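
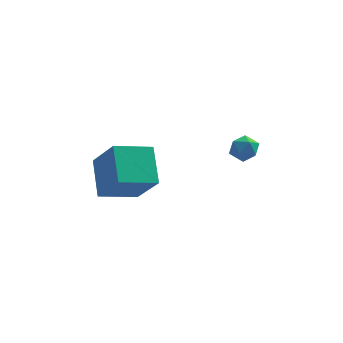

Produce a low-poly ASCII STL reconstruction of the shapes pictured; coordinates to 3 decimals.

solid 
facet normal -0.134 0.955 0.266
outer loop
vertex 1.339 4.023 2.675
vertex 0.66 3.88 2.847
vertex 1.174 3.815 3.339
endloop
endfacet
facet normal 0.542 0.754 0.371
outer loop
vertex 1.339 4.023 2.675
vertex 1.174 3.815 3.339
vertex 1.757 3.554 3.017
endloop
endfacet
facet normal 0.807 0.533 -0.255
outer loop
vertex 1.339 4.023 2.675
vertex 1.757 3.554 3.017
vertex 1.602 3.458 2.325
endloop
endfacet
facet normal 0.293 0.598 -0.746
outer loop
vertex 1.339 4.023 2.675
vertex 1.602 3.458 2.325
vertex 0.924 3.659 2.22
endloop
endfacet
facet normal -0.288 0.859 -0.424
outer loop
vertex 1.339 4.023 2.675
vertex 0.924 3.659 2.22
vertex 0.66 3.88 2.847
endloop
endfacet
facet normal 0.540 0.198 0.818
outer loop
vertex 1.757 3.554 3.017
vertex 1.174 3.815 3.339
vertex 1.336 3.121 3.4
endloop
endfacet
facet normal -0.554 0.522 0.648
outer loop
vertex 1.174 3.815 3.339
vertex 0.66 3.88 2.847
vertex 0.658 3.322 3.295
endloop
endfacet
facet normal -0.804 0.368 -0.468
outer loop
vertex 0.66 3.88 2.847
vertex 0.924 3.659 2.22
vertex 0.503 3.226 2.603
endloop
endfacet
facet normal 0.137 -0.055 -0.989
outer loop
vertex 0.924 3.659 2.22
vertex 1.602 3.458 2.325
vertex 1.086 2.965 2.281
endloop
endfacet
facet normal 0.968 -0.160 -0.195
outer loop
vertex 1.602 3.458 2.325
vertex 1.757 3.554 3.017
vertex 1.6 2.9 2.773
endloop
endfacet
facet normal -0.293 -0.598 0.746
outer loop
vertex 0.921 2.757 2.945
vertex 1.336 3.121 3.4
vertex 0.658 3.322 3.295
endloop
endfacet
facet normal -0.807 -0.533 0.255
outer loop
vertex 0.921 2.757 2.945
vertex 0.658 3.322 3.295
vertex 0.503 3.226 2.603
endloop
endfacet
facet normal -0.542 -0.754 -0.371
outer loop
vertex 0.921 2.757 2.945
vertex 0.503 3.226 2.603
vertex 1.086 2.965 2.281
endloop
endfacet
facet normal 0.134 -0.955 -0.266
outer loop
vertex 0.921 2.757 2.945
vertex 1.086 2.965 2.281
vertex 1.6 2.9 2.773
endloop
endfacet
facet normal 0.288 -0.859 0.424
outer loop
vertex 0.921 2.757 2.945
vertex 1.6 2.9 2.773
vertex 1.336 3.121 3.4
endloop
endfacet
facet normal -0.137 0.055 0.989
outer loop
vertex 0.658 3.322 3.295
vertex 1.336 3.121 3.4
vertex 1.174 3.815 3.339
endloop
endfacet
facet normal -0.968 0.160 0.195
outer loop
vertex 0.503 3.226 2.603
vertex 0.658 3.322 3.295
vertex 0.66 3.88 2.847
endloop
endfacet
facet normal -0.540 -0.198 -0.818
outer loop
vertex 1.086 2.965 2.281
vertex 0.503 3.226 2.603
vertex 0.924 3.659 2.22
endloop
endfacet
facet normal 0.554 -0.522 -0.648
outer loop
vertex 1.6 2.9 2.773
vertex 1.086 2.965 2.281
vertex 1.602 3.458 2.325
endloop
endfacet
facet normal 0.804 -0.368 0.468
outer loop
vertex 1.336 3.121 3.4
vertex 1.6 2.9 2.773
vertex 1.757 3.554 3.017
endloop
endfacet
facet normal -0.895 -0.354 0.270
outer loop
vertex -4.205 1.452 4.241
vertex -5.115 2.501 2.599
vertex -3.939 -0.072 3.121
endloop
endfacet
facet normal 0.423 -0.488 0.764
outer loop
vertex -2.345 0.559 2.641
vertex -4.205 1.452 4.241
vertex -3.939 -0.072 3.121
endloop
endfacet
facet normal -0.895 -0.354 0.270
outer loop
vertex -3.939 -0.072 3.121
vertex -5.115 2.501 2.599
vertex -4.849 0.977 1.479
endloop
endfacet
facet normal 0.139 -0.798 -0.587
outer loop
vertex -4.849 0.977 1.479
vertex -2.345 0.559 2.641
vertex -3.939 -0.072 3.121
endloop
endfacet
facet normal -0.139 0.798 0.587
outer loop
vertex -4.205 1.452 4.241
vertex -3.521 3.132 2.119
vertex -5.115 2.501 2.599
endloop
endfacet
facet normal 0.423 -0.488 0.764
outer loop
vertex -2.611 2.083 3.761
vertex -4.205 1.452 4.241
vertex -2.345 0.559 2.641
endloop
endfacet
facet normal -0.139 0.798 0.587
outer loop
vertex -2.611 2.083 3.761
vertex -3.521 3.132 2.119
vertex -4.205 1.452 4.241
endloop
endfacet
facet normal -0.423 0.488 -0.764
outer loop
vertex -5.115 2.501 2.599
vertex -3.521 3.132 2.119
vertex -4.849 0.977 1.479
endloop
endfacet
facet normal 0.139 -0.798 -0.587
outer loop
vertex -3.255 1.608 0.999
vertex -2.345 0.559 2.641
vertex -4.849 0.977 1.479
endloop
endfacet
facet normal -0.423 0.488 -0.764
outer loop
vertex -4.849 0.977 1.479
vertex -3.521 3.132 2.119
vertex -3.255 1.608 0.999
endloop
endfacet
facet normal 0.895 0.354 -0.270
outer loop
vertex -3.255 1.608 0.999
vertex -2.611 2.083 3.761
vertex -2.345 0.559 2.641
endloop
endfacet
facet normal 0.895 0.354 -0.270
outer loop
vertex -3.521 3.132 2.119
vertex -2.611 2.083 3.761
vertex -3.255 1.608 0.999
endloop
endfacet

endsolid


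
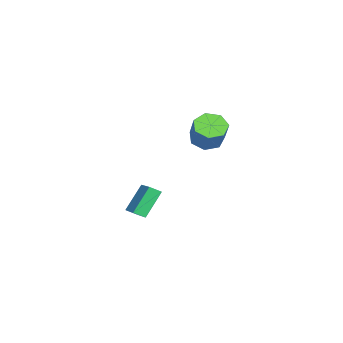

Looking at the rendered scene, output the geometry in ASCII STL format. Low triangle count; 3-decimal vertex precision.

solid 
facet normal -0.501 0.343 0.794
outer loop
vertex -3.976 -3.806 -3.037
vertex -2.295 -2.942 -2.35
vertex -4.162 -3.113 -3.454
endloop
endfacet
facet normal -0.836 -0.430 -0.341
outer loop
vertex -3.105 -3.838 -5.13
vertex -3.976 -3.806 -3.037
vertex -4.162 -3.113 -3.454
endloop
endfacet
facet normal -0.501 0.343 0.794
outer loop
vertex -4.162 -3.113 -3.454
vertex -2.295 -2.942 -2.35
vertex -2.481 -2.249 -2.767
endloop
endfacet
facet normal -0.224 0.835 -0.502
outer loop
vertex -2.481 -2.249 -2.767
vertex -3.105 -3.838 -5.13
vertex -4.162 -3.113 -3.454
endloop
endfacet
facet normal 0.224 -0.835 0.502
outer loop
vertex -3.976 -3.806 -3.037
vertex -1.238 -3.667 -4.026
vertex -2.295 -2.942 -2.35
endloop
endfacet
facet normal -0.836 -0.430 -0.341
outer loop
vertex -2.919 -4.531 -4.713
vertex -3.976 -3.806 -3.037
vertex -3.105 -3.838 -5.13
endloop
endfacet
facet normal 0.224 -0.835 0.502
outer loop
vertex -2.919 -4.531 -4.713
vertex -1.238 -3.667 -4.026
vertex -3.976 -3.806 -3.037
endloop
endfacet
facet normal 0.836 0.430 0.341
outer loop
vertex -2.295 -2.942 -2.35
vertex -1.238 -3.667 -4.026
vertex -2.481 -2.249 -2.767
endloop
endfacet
facet normal -0.224 0.835 -0.502
outer loop
vertex -1.424 -2.974 -4.443
vertex -3.105 -3.838 -5.13
vertex -2.481 -2.249 -2.767
endloop
endfacet
facet normal 0.836 0.430 0.341
outer loop
vertex -2.481 -2.249 -2.767
vertex -1.238 -3.667 -4.026
vertex -1.424 -2.974 -4.443
endloop
endfacet
facet normal 0.501 -0.343 -0.794
outer loop
vertex -1.424 -2.974 -4.443
vertex -2.919 -4.531 -4.713
vertex -3.105 -3.838 -5.13
endloop
endfacet
facet normal 0.501 -0.343 -0.794
outer loop
vertex -1.238 -3.667 -4.026
vertex -2.919 -4.531 -4.713
vertex -1.424 -2.974 -4.443
endloop
endfacet
facet normal -0.585 -0.238 -0.775
outer loop
vertex -0.709 -0.156 2.144
vertex -1.351 0.61 2.393
vertex -0.533 0.635 1.768
endloop
endfacet
facet normal 0.787 -0.399 -0.471
outer loop
vertex -0.709 -0.156 2.144
vertex -0.533 0.635 1.768
vertex 0.373 0.285 3.578
endloop
endfacet
facet normal 0.787 -0.399 -0.471
outer loop
vertex 0.373 0.285 3.578
vertex -0.533 0.635 1.768
vertex 0.549 1.076 3.202
endloop
endfacet
facet normal 0.585 0.238 0.775
outer loop
vertex 0.373 0.285 3.578
vertex 0.549 1.076 3.202
vertex -0.269 1.05 3.827
endloop
endfacet
facet normal -0.585 -0.239 -0.775
outer loop
vertex -0.533 0.635 1.768
vertex -1.351 0.61 2.393
vertex -0.973 1.407 1.862
endloop
endfacet
facet normal 0.645 0.443 -0.623
outer loop
vertex -0.533 0.635 1.768
vertex -0.973 1.407 1.862
vertex 0.549 1.076 3.202
endloop
endfacet
facet normal 0.645 0.444 -0.622
outer loop
vertex 0.549 1.076 3.202
vertex -0.973 1.407 1.862
vertex 0.109 1.848 3.297
endloop
endfacet
facet normal 0.585 0.238 0.775
outer loop
vertex 0.549 1.076 3.202
vertex 0.109 1.848 3.297
vertex -0.269 1.05 3.827
endloop
endfacet
facet normal -0.585 -0.239 -0.775
outer loop
vertex -0.973 1.407 1.862
vertex -1.351 0.61 2.393
vertex -1.698 1.579 2.356
endloop
endfacet
facet normal 0.018 0.952 -0.306
outer loop
vertex -0.973 1.407 1.862
vertex -1.698 1.579 2.356
vertex 0.109 1.848 3.297
endloop
endfacet
facet normal 0.018 0.952 -0.306
outer loop
vertex 0.109 1.848 3.297
vertex -1.698 1.579 2.356
vertex -0.616 2.02 3.791
endloop
endfacet
facet normal 0.585 0.238 0.775
outer loop
vertex 0.109 1.848 3.297
vertex -0.616 2.02 3.791
vertex -0.269 1.05 3.827
endloop
endfacet
facet normal -0.585 -0.239 -0.775
outer loop
vertex -1.698 1.579 2.356
vertex -1.351 0.61 2.393
vertex -2.161 1.02 2.878
endloop
endfacet
facet normal -0.624 0.743 0.242
outer loop
vertex -1.698 1.579 2.356
vertex -2.161 1.02 2.878
vertex -0.616 2.02 3.791
endloop
endfacet
facet normal -0.624 0.743 0.242
outer loop
vertex -0.616 2.02 3.791
vertex -2.161 1.02 2.878
vertex -1.08 1.461 4.312
endloop
endfacet
facet normal 0.584 0.238 0.776
outer loop
vertex -0.616 2.02 3.791
vertex -1.08 1.461 4.312
vertex -0.269 1.05 3.827
endloop
endfacet
facet normal -0.585 -0.238 -0.775
outer loop
vertex -2.161 1.02 2.878
vertex -1.351 0.61 2.393
vertex -2.015 0.153 3.034
endloop
endfacet
facet normal -0.795 -0.025 0.607
outer loop
vertex -2.161 1.02 2.878
vertex -2.015 0.153 3.034
vertex -1.08 1.461 4.312
endloop
endfacet
facet normal -0.794 -0.025 0.607
outer loop
vertex -1.08 1.461 4.312
vertex -2.015 0.153 3.034
vertex -0.933 0.594 4.468
endloop
endfacet
facet normal 0.585 0.239 0.775
outer loop
vertex -1.08 1.461 4.312
vertex -0.933 0.594 4.468
vertex -0.269 1.05 3.827
endloop
endfacet
facet normal -0.585 -0.238 -0.775
outer loop
vertex -2.015 0.153 3.034
vertex -1.351 0.61 2.393
vertex -1.368 -0.371 2.707
endloop
endfacet
facet normal -0.367 -0.775 0.515
outer loop
vertex -2.015 0.153 3.034
vertex -1.368 -0.371 2.707
vertex -0.933 0.594 4.468
endloop
endfacet
facet normal -0.368 -0.774 0.515
outer loop
vertex -0.933 0.594 4.468
vertex -1.368 -0.371 2.707
vertex -0.287 0.07 4.142
endloop
endfacet
facet normal 0.585 0.238 0.775
outer loop
vertex -0.933 0.594 4.468
vertex -0.287 0.07 4.142
vertex -0.269 1.05 3.827
endloop
endfacet
facet normal -0.585 -0.238 -0.775
outer loop
vertex -1.368 -0.371 2.707
vertex -1.351 0.61 2.393
vertex -0.709 -0.156 2.144
endloop
endfacet
facet normal 0.337 -0.941 0.035
outer loop
vertex -1.368 -0.371 2.707
vertex -0.709 -0.156 2.144
vertex -0.287 0.07 4.142
endloop
endfacet
facet normal 0.337 -0.941 0.035
outer loop
vertex -0.287 0.07 4.142
vertex -0.709 -0.156 2.144
vertex 0.373 0.285 3.578
endloop
endfacet
facet normal 0.585 0.238 0.775
outer loop
vertex -0.287 0.07 4.142
vertex 0.373 0.285 3.578
vertex -0.269 1.05 3.827
endloop
endfacet

endsolid


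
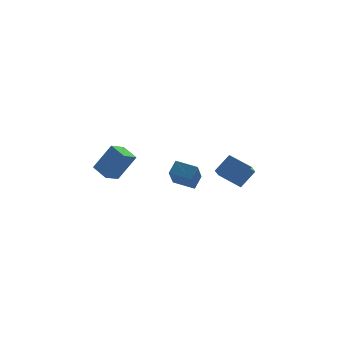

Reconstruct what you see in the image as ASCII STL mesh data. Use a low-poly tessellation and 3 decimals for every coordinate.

solid 
facet normal -0.474 -0.564 -0.677
outer loop
vertex -0.068 -2.476 -2.32
vertex -1.155 -1.871 -2.063
vertex 0.334 -1.173 -3.687
endloop
endfacet
facet normal 0.856 -0.476 -0.203
outer loop
vertex 0.775 -0.649 -3.057
vertex -0.068 -2.476 -2.32
vertex 0.334 -1.173 -3.687
endloop
endfacet
facet normal -0.474 -0.563 -0.677
outer loop
vertex 0.334 -1.173 -3.687
vertex -1.155 -1.871 -2.063
vertex -0.753 -0.568 -3.429
endloop
endfacet
facet normal 0.208 0.675 -0.707
outer loop
vertex -0.753 -0.568 -3.429
vertex 0.775 -0.649 -3.057
vertex 0.334 -1.173 -3.687
endloop
endfacet
facet normal -0.209 -0.675 0.708
outer loop
vertex -0.068 -2.476 -2.32
vertex -0.714 -1.347 -1.433
vertex -1.155 -1.871 -2.063
endloop
endfacet
facet normal 0.855 -0.477 -0.203
outer loop
vertex 0.373 -1.952 -1.691
vertex -0.068 -2.476 -2.32
vertex 0.775 -0.649 -3.057
endloop
endfacet
facet normal -0.208 -0.675 0.708
outer loop
vertex 0.373 -1.952 -1.691
vertex -0.714 -1.347 -1.433
vertex -0.068 -2.476 -2.32
endloop
endfacet
facet normal -0.856 0.476 0.203
outer loop
vertex -1.155 -1.871 -2.063
vertex -0.714 -1.347 -1.433
vertex -0.753 -0.568 -3.429
endloop
endfacet
facet normal 0.208 0.675 -0.708
outer loop
vertex -0.312 -0.044 -2.8
vertex 0.775 -0.649 -3.057
vertex -0.753 -0.568 -3.429
endloop
endfacet
facet normal -0.855 0.477 0.203
outer loop
vertex -0.753 -0.568 -3.429
vertex -0.714 -1.347 -1.433
vertex -0.312 -0.044 -2.8
endloop
endfacet
facet normal 0.474 0.563 0.677
outer loop
vertex -0.312 -0.044 -2.8
vertex 0.373 -1.952 -1.691
vertex 0.775 -0.649 -3.057
endloop
endfacet
facet normal 0.474 0.563 0.677
outer loop
vertex -0.714 -1.347 -1.433
vertex 0.373 -1.952 -1.691
vertex -0.312 -0.044 -2.8
endloop
endfacet
facet normal -0.713 0.593 0.373
outer loop
vertex 2.438 0.275 -1.983
vertex 2.807 1.243 -2.818
vertex 1.576 -0.186 -2.899
endloop
endfacet
facet normal -0.278 -0.727 0.627
outer loop
vertex 2.653 -1.083 -3.462
vertex 2.438 0.275 -1.983
vertex 1.576 -0.186 -2.899
endloop
endfacet
facet normal -0.714 0.594 0.372
outer loop
vertex 1.576 -0.186 -2.899
vertex 2.807 1.243 -2.818
vertex 1.945 0.781 -3.734
endloop
endfacet
facet normal -0.644 -0.344 -0.683
outer loop
vertex 1.945 0.781 -3.734
vertex 2.653 -1.083 -3.462
vertex 1.576 -0.186 -2.899
endloop
endfacet
facet normal 0.644 0.344 0.683
outer loop
vertex 2.438 0.275 -1.983
vertex 3.884 0.346 -3.381
vertex 2.807 1.243 -2.818
endloop
endfacet
facet normal -0.277 -0.727 0.628
outer loop
vertex 3.515 -0.621 -2.546
vertex 2.438 0.275 -1.983
vertex 2.653 -1.083 -3.462
endloop
endfacet
facet normal 0.644 0.344 0.683
outer loop
vertex 3.515 -0.621 -2.546
vertex 3.884 0.346 -3.381
vertex 2.438 0.275 -1.983
endloop
endfacet
facet normal 0.277 0.727 -0.628
outer loop
vertex 2.807 1.243 -2.818
vertex 3.884 0.346 -3.381
vertex 1.945 0.781 -3.734
endloop
endfacet
facet normal -0.644 -0.344 -0.684
outer loop
vertex 3.022 -0.115 -4.297
vertex 2.653 -1.083 -3.462
vertex 1.945 0.781 -3.734
endloop
endfacet
facet normal 0.277 0.728 -0.627
outer loop
vertex 1.945 0.781 -3.734
vertex 3.884 0.346 -3.381
vertex 3.022 -0.115 -4.297
endloop
endfacet
facet normal 0.714 -0.593 -0.372
outer loop
vertex 3.022 -0.115 -4.297
vertex 3.515 -0.621 -2.546
vertex 2.653 -1.083 -3.462
endloop
endfacet
facet normal 0.713 -0.594 -0.372
outer loop
vertex 3.884 0.346 -3.381
vertex 3.515 -0.621 -2.546
vertex 3.022 -0.115 -4.297
endloop
endfacet
facet normal -0.531 0.017 -0.847
outer loop
vertex -4.504 -1.986 -2.131
vertex -5.07 -1.068 -1.758
vertex -3.783 -1.362 -2.571
endloop
endfacet
facet normal 0.496 -0.804 -0.327
outer loop
vertex -2.81 -1.392 -1.022
vertex -4.504 -1.986 -2.131
vertex -3.783 -1.362 -2.571
endloop
endfacet
facet normal -0.531 0.016 -0.847
outer loop
vertex -3.783 -1.362 -2.571
vertex -5.07 -1.068 -1.758
vertex -4.349 -0.445 -2.199
endloop
endfacet
facet normal 0.686 0.594 -0.420
outer loop
vertex -4.349 -0.445 -2.199
vertex -2.81 -1.392 -1.022
vertex -3.783 -1.362 -2.571
endloop
endfacet
facet normal -0.686 -0.594 0.420
outer loop
vertex -4.504 -1.986 -2.131
vertex -4.097 -1.098 -0.209
vertex -5.07 -1.068 -1.758
endloop
endfacet
facet normal 0.496 -0.805 -0.326
outer loop
vertex -3.531 -2.015 -0.581
vertex -4.504 -1.986 -2.131
vertex -2.81 -1.392 -1.022
endloop
endfacet
facet normal -0.686 -0.594 0.420
outer loop
vertex -3.531 -2.015 -0.581
vertex -4.097 -1.098 -0.209
vertex -4.504 -1.986 -2.131
endloop
endfacet
facet normal -0.495 0.805 0.327
outer loop
vertex -5.07 -1.068 -1.758
vertex -4.097 -1.098 -0.209
vertex -4.349 -0.445 -2.199
endloop
endfacet
facet normal 0.686 0.594 -0.420
outer loop
vertex -3.376 -0.474 -0.649
vertex -2.81 -1.392 -1.022
vertex -4.349 -0.445 -2.199
endloop
endfacet
facet normal -0.497 0.804 0.327
outer loop
vertex -4.349 -0.445 -2.199
vertex -4.097 -1.098 -0.209
vertex -3.376 -0.474 -0.649
endloop
endfacet
facet normal 0.532 -0.016 0.847
outer loop
vertex -3.376 -0.474 -0.649
vertex -3.531 -2.015 -0.581
vertex -2.81 -1.392 -1.022
endloop
endfacet
facet normal 0.531 -0.016 0.847
outer loop
vertex -4.097 -1.098 -0.209
vertex -3.531 -2.015 -0.581
vertex -3.376 -0.474 -0.649
endloop
endfacet

endsolid


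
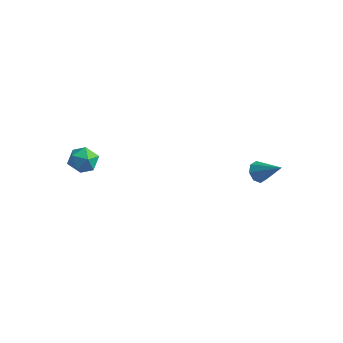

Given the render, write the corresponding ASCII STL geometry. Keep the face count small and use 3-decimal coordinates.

solid 
facet normal -0.804 -0.006 -0.594
outer loop
vertex 2.245 3.477 -2.38
vertex 1.901 3.326 -1.913
vertex 2.079 3.843 -2.159
endloop
endfacet
facet normal 0.722 0.567 -0.396
outer loop
vertex 2.245 3.477 -2.38
vertex 2.079 3.843 -2.159
vertex 3.099 3.334 -1.027
endloop
endfacet
facet normal -0.804 -0.006 -0.594
outer loop
vertex 2.079 3.843 -2.159
vertex 1.901 3.326 -1.913
vertex 1.808 3.906 -1.793
endloop
endfacet
facet normal 0.352 0.930 0.101
outer loop
vertex 2.079 3.843 -2.159
vertex 1.808 3.906 -1.793
vertex 3.099 3.334 -1.027
endloop
endfacet
facet normal -0.804 -0.006 -0.594
outer loop
vertex 1.808 3.906 -1.793
vertex 1.901 3.326 -1.913
vertex 1.592 3.629 -1.498
endloop
endfacet
facet normal -0.060 0.749 0.660
outer loop
vertex 1.808 3.906 -1.793
vertex 1.592 3.629 -1.498
vertex 3.099 3.334 -1.027
endloop
endfacet
facet normal -0.804 -0.006 -0.595
outer loop
vertex 1.592 3.629 -1.498
vertex 1.901 3.326 -1.913
vertex 1.556 3.174 -1.445
endloop
endfacet
facet normal -0.272 0.133 0.953
outer loop
vertex 1.592 3.629 -1.498
vertex 1.556 3.174 -1.445
vertex 3.099 3.334 -1.027
endloop
endfacet
facet normal -0.804 -0.006 -0.595
outer loop
vertex 1.556 3.174 -1.445
vertex 1.901 3.326 -1.913
vertex 1.723 2.808 -1.667
endloop
endfacet
facet normal -0.161 -0.564 0.810
outer loop
vertex 1.556 3.174 -1.445
vertex 1.723 2.808 -1.667
vertex 3.099 3.334 -1.027
endloop
endfacet
facet normal -0.804 -0.006 -0.594
outer loop
vertex 1.723 2.808 -1.667
vertex 1.901 3.326 -1.913
vertex 1.994 2.745 -2.033
endloop
endfacet
facet normal 0.208 -0.926 0.314
outer loop
vertex 1.723 2.808 -1.667
vertex 1.994 2.745 -2.033
vertex 3.099 3.334 -1.027
endloop
endfacet
facet normal -0.804 -0.006 -0.594
outer loop
vertex 1.994 2.745 -2.033
vertex 1.901 3.326 -1.913
vertex 2.21 3.022 -2.328
endloop
endfacet
facet normal 0.620 -0.745 -0.245
outer loop
vertex 1.994 2.745 -2.033
vertex 2.21 3.022 -2.328
vertex 3.099 3.334 -1.027
endloop
endfacet
facet normal -0.804 -0.006 -0.594
outer loop
vertex 2.21 3.022 -2.328
vertex 1.901 3.326 -1.913
vertex 2.245 3.477 -2.38
endloop
endfacet
facet normal 0.833 -0.126 -0.539
outer loop
vertex 2.21 3.022 -2.328
vertex 2.245 3.477 -2.38
vertex 3.099 3.334 -1.027
endloop
endfacet
facet normal 0.368 0.922 -0.116
outer loop
vertex -3.459 -1.891 -0.21
vertex -3.885 -1.645 0.393
vertex -3.166 -1.917 0.511
endloop
endfacet
facet normal 0.842 0.430 -0.326
outer loop
vertex -3.459 -1.891 -0.21
vertex -3.166 -1.917 0.511
vertex -3.051 -2.512 0.023
endloop
endfacet
facet normal 0.539 0.039 -0.841
outer loop
vertex -3.459 -1.891 -0.21
vertex -3.051 -2.512 0.023
vertex -3.699 -2.607 -0.397
endloop
endfacet
facet normal -0.122 0.289 -0.950
outer loop
vertex -3.459 -1.891 -0.21
vertex -3.699 -2.607 -0.397
vertex -4.215 -2.071 -0.168
endloop
endfacet
facet normal -0.227 0.835 -0.501
outer loop
vertex -3.459 -1.891 -0.21
vertex -4.215 -2.071 -0.168
vertex -3.885 -1.645 0.393
endloop
endfacet
facet normal 0.974 0.001 0.228
outer loop
vertex -3.051 -2.512 0.023
vertex -3.166 -1.917 0.511
vertex -3.225 -2.649 0.768
endloop
endfacet
facet normal 0.208 0.797 0.568
outer loop
vertex -3.166 -1.917 0.511
vertex -3.885 -1.645 0.393
vertex -3.741 -2.113 0.997
endloop
endfacet
facet normal -0.753 0.656 -0.055
outer loop
vertex -3.885 -1.645 0.393
vertex -4.215 -2.071 -0.168
vertex -4.389 -2.208 0.577
endloop
endfacet
facet normal -0.582 -0.227 -0.781
outer loop
vertex -4.215 -2.071 -0.168
vertex -3.699 -2.607 -0.397
vertex -4.274 -2.803 0.089
endloop
endfacet
facet normal 0.485 -0.632 -0.605
outer loop
vertex -3.699 -2.607 -0.397
vertex -3.051 -2.512 0.023
vertex -3.555 -3.075 0.207
endloop
endfacet
facet normal 0.122 -0.289 0.950
outer loop
vertex -3.981 -2.829 0.81
vertex -3.225 -2.649 0.768
vertex -3.741 -2.113 0.997
endloop
endfacet
facet normal -0.539 -0.039 0.841
outer loop
vertex -3.981 -2.829 0.81
vertex -3.741 -2.113 0.997
vertex -4.389 -2.208 0.577
endloop
endfacet
facet normal -0.842 -0.430 0.326
outer loop
vertex -3.981 -2.829 0.81
vertex -4.389 -2.208 0.577
vertex -4.274 -2.803 0.089
endloop
endfacet
facet normal -0.368 -0.922 0.116
outer loop
vertex -3.981 -2.829 0.81
vertex -4.274 -2.803 0.089
vertex -3.555 -3.075 0.207
endloop
endfacet
facet normal 0.227 -0.835 0.501
outer loop
vertex -3.981 -2.829 0.81
vertex -3.555 -3.075 0.207
vertex -3.225 -2.649 0.768
endloop
endfacet
facet normal 0.582 0.227 0.781
outer loop
vertex -3.741 -2.113 0.997
vertex -3.225 -2.649 0.768
vertex -3.166 -1.917 0.511
endloop
endfacet
facet normal -0.485 0.632 0.605
outer loop
vertex -4.389 -2.208 0.577
vertex -3.741 -2.113 0.997
vertex -3.885 -1.645 0.393
endloop
endfacet
facet normal -0.974 -0.001 -0.228
outer loop
vertex -4.274 -2.803 0.089
vertex -4.389 -2.208 0.577
vertex -4.215 -2.071 -0.168
endloop
endfacet
facet normal -0.208 -0.797 -0.568
outer loop
vertex -3.555 -3.075 0.207
vertex -4.274 -2.803 0.089
vertex -3.699 -2.607 -0.397
endloop
endfacet
facet normal 0.753 -0.656 0.055
outer loop
vertex -3.225 -2.649 0.768
vertex -3.555 -3.075 0.207
vertex -3.051 -2.512 0.023
endloop
endfacet

endsolid


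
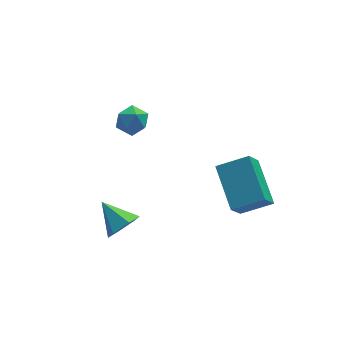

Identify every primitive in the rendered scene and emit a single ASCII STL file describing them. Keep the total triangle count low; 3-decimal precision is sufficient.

solid 
facet normal -0.423 -0.440 0.792
outer loop
vertex 2.804 -2.175 0.722
vertex 1.555 -1.956 0.176
vertex 2.902 -3.969 -0.223
endloop
endfacet
facet normal 0.905 -0.159 0.395
outer loop
vertex 3.465 -3.384 -1.276
vertex 2.804 -2.175 0.722
vertex 2.902 -3.969 -0.223
endloop
endfacet
facet normal -0.423 -0.440 0.792
outer loop
vertex 2.902 -3.969 -0.223
vertex 1.555 -1.956 0.176
vertex 1.653 -3.75 -0.768
endloop
endfacet
facet normal 0.048 -0.884 -0.465
outer loop
vertex 1.653 -3.75 -0.768
vertex 3.465 -3.384 -1.276
vertex 2.902 -3.969 -0.223
endloop
endfacet
facet normal -0.048 0.884 0.465
outer loop
vertex 2.804 -2.175 0.722
vertex 2.118 -1.371 -0.877
vertex 1.555 -1.956 0.176
endloop
endfacet
facet normal 0.905 -0.159 0.395
outer loop
vertex 3.367 -1.59 -0.332
vertex 2.804 -2.175 0.722
vertex 3.465 -3.384 -1.276
endloop
endfacet
facet normal -0.048 0.884 0.465
outer loop
vertex 3.367 -1.59 -0.332
vertex 2.118 -1.371 -0.877
vertex 2.804 -2.175 0.722
endloop
endfacet
facet normal -0.905 0.159 -0.396
outer loop
vertex 1.555 -1.956 0.176
vertex 2.118 -1.371 -0.877
vertex 1.653 -3.75 -0.768
endloop
endfacet
facet normal 0.048 -0.884 -0.465
outer loop
vertex 2.216 -3.165 -1.822
vertex 3.465 -3.384 -1.276
vertex 1.653 -3.75 -0.768
endloop
endfacet
facet normal -0.905 0.159 -0.395
outer loop
vertex 1.653 -3.75 -0.768
vertex 2.118 -1.371 -0.877
vertex 2.216 -3.165 -1.822
endloop
endfacet
facet normal 0.423 0.440 -0.792
outer loop
vertex 2.216 -3.165 -1.822
vertex 3.367 -1.59 -0.332
vertex 3.465 -3.384 -1.276
endloop
endfacet
facet normal 0.423 0.440 -0.792
outer loop
vertex 2.118 -1.371 -0.877
vertex 3.367 -1.59 -0.332
vertex 2.216 -3.165 -1.822
endloop
endfacet
facet normal 0.433 -0.746 -0.505
outer loop
vertex -1.789 -2.624 -1.701
vertex -2.303 -3.102 -1.436
vertex -2.427 -2.738 -2.08
endloop
endfacet
facet normal 0.086 0.905 -0.417
outer loop
vertex -1.789 -2.624 -1.701
vertex -2.427 -2.738 -2.08
vertex -2.897 -2.078 -0.744
endloop
endfacet
facet normal 0.433 -0.746 -0.505
outer loop
vertex -2.427 -2.738 -2.08
vertex -2.303 -3.102 -1.436
vertex -2.94 -3.216 -1.814
endloop
endfacet
facet normal -0.716 0.493 -0.495
outer loop
vertex -2.427 -2.738 -2.08
vertex -2.94 -3.216 -1.814
vertex -2.897 -2.078 -0.744
endloop
endfacet
facet normal 0.433 -0.747 -0.504
outer loop
vertex -2.94 -3.216 -1.814
vertex -2.303 -3.102 -1.436
vertex -2.817 -3.579 -1.17
endloop
endfacet
facet normal -0.986 -0.091 0.137
outer loop
vertex -2.94 -3.216 -1.814
vertex -2.817 -3.579 -1.17
vertex -2.897 -2.078 -0.744
endloop
endfacet
facet normal 0.433 -0.748 -0.503
outer loop
vertex -2.817 -3.579 -1.17
vertex -2.303 -3.102 -1.436
vertex -2.18 -3.465 -0.791
endloop
endfacet
facet normal -0.457 -0.265 0.849
outer loop
vertex -2.817 -3.579 -1.17
vertex -2.18 -3.465 -0.791
vertex -2.897 -2.078 -0.744
endloop
endfacet
facet normal 0.434 -0.747 -0.503
outer loop
vertex -2.18 -3.465 -0.791
vertex -2.303 -3.102 -1.436
vertex -1.666 -2.987 -1.057
endloop
endfacet
facet normal 0.344 0.146 0.928
outer loop
vertex -2.18 -3.465 -0.791
vertex -1.666 -2.987 -1.057
vertex -2.897 -2.078 -0.744
endloop
endfacet
facet normal 0.435 -0.747 -0.504
outer loop
vertex -1.666 -2.987 -1.057
vertex -2.303 -3.102 -1.436
vertex -1.789 -2.624 -1.701
endloop
endfacet
facet normal 0.615 0.731 0.295
outer loop
vertex -1.666 -2.987 -1.057
vertex -1.789 -2.624 -1.701
vertex -2.897 -2.078 -0.744
endloop
endfacet
facet normal -0.178 0.141 0.974
outer loop
vertex -0.76 1.723 1.059
vertex -1.397 1.361 0.995
vertex -0.781 0.994 1.161
endloop
endfacet
facet normal 0.522 0.103 0.846
outer loop
vertex -0.76 1.723 1.059
vertex -0.781 0.994 1.161
vertex -0.227 1.297 0.782
endloop
endfacet
facet normal 0.690 0.617 0.379
outer loop
vertex -0.76 1.723 1.059
vertex -0.227 1.297 0.782
vertex -0.501 1.85 0.381
endloop
endfacet
facet normal 0.092 0.972 0.217
outer loop
vertex -0.76 1.723 1.059
vertex -0.501 1.85 0.381
vertex -1.224 1.889 0.513
endloop
endfacet
facet normal -0.445 0.679 0.584
outer loop
vertex -0.76 1.723 1.059
vertex -1.224 1.889 0.513
vertex -1.397 1.361 0.995
endloop
endfacet
facet normal 0.657 -0.527 0.539
outer loop
vertex -0.227 1.297 0.782
vertex -0.781 0.994 1.161
vertex -0.536 0.671 0.547
endloop
endfacet
facet normal -0.477 -0.464 0.747
outer loop
vertex -0.781 0.994 1.161
vertex -1.397 1.361 0.995
vertex -1.259 0.71 0.679
endloop
endfacet
facet normal -0.907 0.404 0.117
outer loop
vertex -1.397 1.361 0.995
vertex -1.224 1.889 0.513
vertex -1.533 1.263 0.278
endloop
endfacet
facet normal -0.040 0.878 -0.478
outer loop
vertex -1.224 1.889 0.513
vertex -0.501 1.85 0.381
vertex -0.979 1.566 -0.101
endloop
endfacet
facet normal 0.928 0.302 -0.217
outer loop
vertex -0.501 1.85 0.381
vertex -0.227 1.297 0.782
vertex -0.363 1.199 0.065
endloop
endfacet
facet normal -0.092 -0.972 -0.217
outer loop
vertex -1.0 0.837 0.001
vertex -0.536 0.671 0.547
vertex -1.259 0.71 0.679
endloop
endfacet
facet normal -0.690 -0.617 -0.379
outer loop
vertex -1.0 0.837 0.001
vertex -1.259 0.71 0.679
vertex -1.533 1.263 0.278
endloop
endfacet
facet normal -0.522 -0.103 -0.846
outer loop
vertex -1.0 0.837 0.001
vertex -1.533 1.263 0.278
vertex -0.979 1.566 -0.101
endloop
endfacet
facet normal 0.178 -0.141 -0.974
outer loop
vertex -1.0 0.837 0.001
vertex -0.979 1.566 -0.101
vertex -0.363 1.199 0.065
endloop
endfacet
facet normal 0.445 -0.679 -0.584
outer loop
vertex -1.0 0.837 0.001
vertex -0.363 1.199 0.065
vertex -0.536 0.671 0.547
endloop
endfacet
facet normal 0.040 -0.878 0.478
outer loop
vertex -1.259 0.71 0.679
vertex -0.536 0.671 0.547
vertex -0.781 0.994 1.161
endloop
endfacet
facet normal -0.928 -0.302 0.217
outer loop
vertex -1.533 1.263 0.278
vertex -1.259 0.71 0.679
vertex -1.397 1.361 0.995
endloop
endfacet
facet normal -0.657 0.527 -0.539
outer loop
vertex -0.979 1.566 -0.101
vertex -1.533 1.263 0.278
vertex -1.224 1.889 0.513
endloop
endfacet
facet normal 0.477 0.464 -0.747
outer loop
vertex -0.363 1.199 0.065
vertex -0.979 1.566 -0.101
vertex -0.501 1.85 0.381
endloop
endfacet
facet normal 0.907 -0.404 -0.117
outer loop
vertex -0.536 0.671 0.547
vertex -0.363 1.199 0.065
vertex -0.227 1.297 0.782
endloop
endfacet

endsolid


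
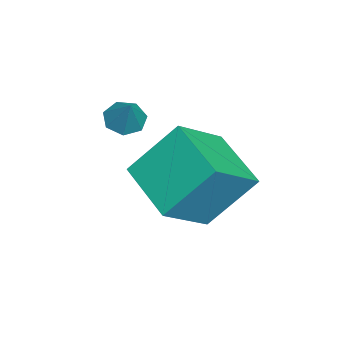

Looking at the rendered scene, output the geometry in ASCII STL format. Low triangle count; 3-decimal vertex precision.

solid 
facet normal -0.570 -0.259 -0.780
outer loop
vertex 2.664 -1.609 -0.201
vertex 2.191 -1.665 0.163
vertex 2.378 -1.179 -0.135
endloop
endfacet
facet normal 0.798 0.564 -0.213
outer loop
vertex 2.664 -1.609 -0.201
vertex 2.378 -1.179 -0.135
vertex 2.829 -1.375 1.037
endloop
endfacet
facet normal -0.570 -0.259 -0.780
outer loop
vertex 2.378 -1.179 -0.135
vertex 2.191 -1.665 0.163
vertex 1.951 -1.115 0.156
endloop
endfacet
facet normal 0.204 0.975 0.085
outer loop
vertex 2.378 -1.179 -0.135
vertex 1.951 -1.115 0.156
vertex 2.829 -1.375 1.037
endloop
endfacet
facet normal -0.570 -0.259 -0.780
outer loop
vertex 1.951 -1.115 0.156
vertex 2.191 -1.665 0.163
vertex 1.705 -1.465 0.452
endloop
endfacet
facet normal -0.358 0.737 0.574
outer loop
vertex 1.951 -1.115 0.156
vertex 1.705 -1.465 0.452
vertex 2.829 -1.375 1.037
endloop
endfacet
facet normal -0.570 -0.258 -0.780
outer loop
vertex 1.705 -1.465 0.452
vertex 2.191 -1.665 0.163
vertex 1.824 -1.966 0.531
endloop
endfacet
facet normal -0.463 0.030 0.886
outer loop
vertex 1.705 -1.465 0.452
vertex 1.824 -1.966 0.531
vertex 2.829 -1.375 1.037
endloop
endfacet
facet normal -0.569 -0.259 -0.780
outer loop
vertex 1.824 -1.966 0.531
vertex 2.191 -1.665 0.163
vertex 2.22 -2.24 0.333
endloop
endfacet
facet normal -0.033 -0.617 0.787
outer loop
vertex 1.824 -1.966 0.531
vertex 2.22 -2.24 0.333
vertex 2.829 -1.375 1.037
endloop
endfacet
facet normal -0.570 -0.259 -0.780
outer loop
vertex 2.22 -2.24 0.333
vertex 2.191 -1.665 0.163
vertex 2.594 -2.081 0.007
endloop
endfacet
facet normal 0.608 -0.713 0.350
outer loop
vertex 2.22 -2.24 0.333
vertex 2.594 -2.081 0.007
vertex 2.829 -1.375 1.037
endloop
endfacet
facet normal -0.570 -0.259 -0.780
outer loop
vertex 2.594 -2.081 0.007
vertex 2.191 -1.665 0.163
vertex 2.664 -1.609 -0.201
endloop
endfacet
facet normal 0.978 -0.187 -0.095
outer loop
vertex 2.594 -2.081 0.007
vertex 2.664 -1.609 -0.201
vertex 2.829 -1.375 1.037
endloop
endfacet
facet normal -0.722 -0.614 0.319
outer loop
vertex 3.012 -0.09 0.548
vertex 1.763 0.824 -0.518
vertex 3.407 -1.358 -1.0
endloop
endfacet
facet normal 0.665 -0.486 0.568
outer loop
vertex 4.857 -0.124 -1.642
vertex 3.012 -0.09 0.548
vertex 3.407 -1.358 -1.0
endloop
endfacet
facet normal -0.722 -0.614 0.319
outer loop
vertex 3.407 -1.358 -1.0
vertex 1.763 0.824 -0.518
vertex 2.157 -0.444 -2.067
endloop
endfacet
facet normal 0.193 -0.622 -0.759
outer loop
vertex 2.157 -0.444 -2.067
vertex 4.857 -0.124 -1.642
vertex 3.407 -1.358 -1.0
endloop
endfacet
facet normal -0.193 0.622 0.759
outer loop
vertex 3.012 -0.09 0.548
vertex 3.213 2.058 -1.16
vertex 1.763 0.824 -0.518
endloop
endfacet
facet normal 0.664 -0.487 0.567
outer loop
vertex 4.463 1.144 -0.093
vertex 3.012 -0.09 0.548
vertex 4.857 -0.124 -1.642
endloop
endfacet
facet normal -0.193 0.622 0.759
outer loop
vertex 4.463 1.144 -0.093
vertex 3.213 2.058 -1.16
vertex 3.012 -0.09 0.548
endloop
endfacet
facet normal -0.665 0.486 -0.567
outer loop
vertex 1.763 0.824 -0.518
vertex 3.213 2.058 -1.16
vertex 2.157 -0.444 -2.067
endloop
endfacet
facet normal 0.193 -0.622 -0.759
outer loop
vertex 3.608 0.79 -2.708
vertex 4.857 -0.124 -1.642
vertex 2.157 -0.444 -2.067
endloop
endfacet
facet normal -0.664 0.486 -0.568
outer loop
vertex 2.157 -0.444 -2.067
vertex 3.213 2.058 -1.16
vertex 3.608 0.79 -2.708
endloop
endfacet
facet normal 0.722 0.614 -0.319
outer loop
vertex 3.608 0.79 -2.708
vertex 4.463 1.144 -0.093
vertex 4.857 -0.124 -1.642
endloop
endfacet
facet normal 0.722 0.614 -0.319
outer loop
vertex 3.213 2.058 -1.16
vertex 4.463 1.144 -0.093
vertex 3.608 0.79 -2.708
endloop
endfacet

endsolid


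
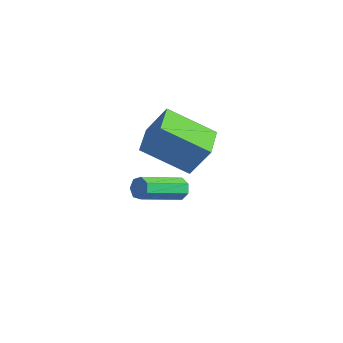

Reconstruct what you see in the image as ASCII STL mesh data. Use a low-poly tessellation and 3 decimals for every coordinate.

solid 
facet normal 0.278 0.838 -0.470
outer loop
vertex -0.572 3.017 -3.664
vertex -0.883 2.897 -4.062
vertex -0.995 3.173 -3.636
endloop
endfacet
facet normal 0.214 0.423 0.881
outer loop
vertex -0.572 3.017 -3.664
vertex -0.995 3.173 -3.636
vertex -1.166 1.224 -2.659
endloop
endfacet
facet normal 0.214 0.423 0.881
outer loop
vertex -1.166 1.224 -2.659
vertex -0.995 3.173 -3.636
vertex -1.588 1.379 -2.631
endloop
endfacet
facet normal -0.277 -0.838 0.470
outer loop
vertex -1.166 1.224 -2.659
vertex -1.588 1.379 -2.631
vertex -1.477 1.103 -3.058
endloop
endfacet
facet normal 0.276 0.838 -0.470
outer loop
vertex -0.995 3.173 -3.636
vertex -0.883 2.897 -4.062
vertex -1.333 3.12 -3.929
endloop
endfacet
facet normal -0.601 0.533 0.596
outer loop
vertex -0.995 3.173 -3.636
vertex -1.333 3.12 -3.929
vertex -1.588 1.379 -2.631
endloop
endfacet
facet normal -0.600 0.533 0.597
outer loop
vertex -1.588 1.379 -2.631
vertex -1.333 3.12 -3.929
vertex -1.927 1.327 -2.925
endloop
endfacet
facet normal -0.278 -0.838 0.469
outer loop
vertex -1.588 1.379 -2.631
vertex -1.927 1.327 -2.925
vertex -1.477 1.103 -3.058
endloop
endfacet
facet normal 0.277 0.839 -0.468
outer loop
vertex -1.333 3.12 -3.929
vertex -0.883 2.897 -4.062
vertex -1.333 2.9 -4.323
endloop
endfacet
facet normal -0.961 0.242 -0.135
outer loop
vertex -1.333 3.12 -3.929
vertex -1.333 2.9 -4.323
vertex -1.927 1.327 -2.925
endloop
endfacet
facet normal -0.961 0.242 -0.136
outer loop
vertex -1.927 1.327 -2.925
vertex -1.333 2.9 -4.323
vertex -1.927 1.106 -3.318
endloop
endfacet
facet normal -0.278 -0.837 0.471
outer loop
vertex -1.927 1.327 -2.925
vertex -1.927 1.106 -3.318
vertex -1.477 1.103 -3.058
endloop
endfacet
facet normal 0.278 0.838 -0.470
outer loop
vertex -1.333 2.9 -4.323
vertex -0.883 2.897 -4.062
vertex -0.994 2.677 -4.52
endloop
endfacet
facet normal -0.598 -0.232 -0.767
outer loop
vertex -1.333 2.9 -4.323
vertex -0.994 2.677 -4.52
vertex -1.927 1.106 -3.318
endloop
endfacet
facet normal -0.599 -0.231 -0.767
outer loop
vertex -1.927 1.106 -3.318
vertex -0.994 2.677 -4.52
vertex -1.588 0.883 -3.516
endloop
endfacet
facet normal -0.277 -0.838 0.470
outer loop
vertex -1.927 1.106 -3.318
vertex -1.588 0.883 -3.516
vertex -1.477 1.103 -3.058
endloop
endfacet
facet normal 0.276 0.838 -0.470
outer loop
vertex -0.994 2.677 -4.52
vertex -0.883 2.897 -4.062
vertex -0.571 2.62 -4.373
endloop
endfacet
facet normal 0.214 -0.530 -0.821
outer loop
vertex -0.994 2.677 -4.52
vertex -0.571 2.62 -4.373
vertex -1.588 0.883 -3.516
endloop
endfacet
facet normal 0.215 -0.531 -0.820
outer loop
vertex -1.588 0.883 -3.516
vertex -0.571 2.62 -4.373
vertex -1.165 0.826 -3.368
endloop
endfacet
facet normal -0.277 -0.838 0.470
outer loop
vertex -1.588 0.883 -3.516
vertex -1.165 0.826 -3.368
vertex -1.477 1.103 -3.058
endloop
endfacet
facet normal 0.277 0.839 -0.469
outer loop
vertex -0.571 2.62 -4.373
vertex -0.883 2.897 -4.062
vertex -0.383 2.771 -3.992
endloop
endfacet
facet normal 0.865 -0.430 -0.257
outer loop
vertex -0.571 2.62 -4.373
vertex -0.383 2.771 -3.992
vertex -1.165 0.826 -3.368
endloop
endfacet
facet normal 0.865 -0.430 -0.257
outer loop
vertex -1.165 0.826 -3.368
vertex -0.383 2.771 -3.992
vertex -0.977 0.977 -2.987
endloop
endfacet
facet normal -0.278 -0.838 0.469
outer loop
vertex -1.165 0.826 -3.368
vertex -0.977 0.977 -2.987
vertex -1.477 1.103 -3.058
endloop
endfacet
facet normal 0.277 0.838 -0.469
outer loop
vertex -0.383 2.771 -3.992
vertex -0.883 2.897 -4.062
vertex -0.572 3.017 -3.664
endloop
endfacet
facet normal 0.865 -0.005 0.502
outer loop
vertex -0.383 2.771 -3.992
vertex -0.572 3.017 -3.664
vertex -0.977 0.977 -2.987
endloop
endfacet
facet normal 0.865 -0.005 0.502
outer loop
vertex -0.977 0.977 -2.987
vertex -0.572 3.017 -3.664
vertex -1.166 1.224 -2.659
endloop
endfacet
facet normal -0.278 -0.837 0.471
outer loop
vertex -0.977 0.977 -2.987
vertex -1.166 1.224 -2.659
vertex -1.477 1.103 -3.058
endloop
endfacet
facet normal -0.765 -0.402 0.503
outer loop
vertex 0.067 0.494 1.776
vertex -0.598 1.726 1.748
vertex -0.611 0.098 0.428
endloop
endfacet
facet normal 0.475 -0.880 0.020
outer loop
vertex 1.058 0.974 -0.668
vertex 0.067 0.494 1.776
vertex -0.611 0.098 0.428
endloop
endfacet
facet normal -0.765 -0.402 0.503
outer loop
vertex -0.611 0.098 0.428
vertex -0.598 1.726 1.748
vertex -1.276 1.33 0.4
endloop
endfacet
facet normal -0.434 -0.254 -0.864
outer loop
vertex -1.276 1.33 0.4
vertex 1.058 0.974 -0.668
vertex -0.611 0.098 0.428
endloop
endfacet
facet normal 0.434 0.254 0.864
outer loop
vertex 0.067 0.494 1.776
vertex 1.071 2.602 0.652
vertex -0.598 1.726 1.748
endloop
endfacet
facet normal 0.475 -0.880 0.020
outer loop
vertex 1.736 1.37 0.68
vertex 0.067 0.494 1.776
vertex 1.058 0.974 -0.668
endloop
endfacet
facet normal 0.434 0.254 0.864
outer loop
vertex 1.736 1.37 0.68
vertex 1.071 2.602 0.652
vertex 0.067 0.494 1.776
endloop
endfacet
facet normal -0.475 0.880 -0.020
outer loop
vertex -0.598 1.726 1.748
vertex 1.071 2.602 0.652
vertex -1.276 1.33 0.4
endloop
endfacet
facet normal -0.434 -0.254 -0.864
outer loop
vertex 0.393 2.206 -0.696
vertex 1.058 0.974 -0.668
vertex -1.276 1.33 0.4
endloop
endfacet
facet normal -0.475 0.880 -0.020
outer loop
vertex -1.276 1.33 0.4
vertex 1.071 2.602 0.652
vertex 0.393 2.206 -0.696
endloop
endfacet
facet normal 0.765 0.402 -0.503
outer loop
vertex 0.393 2.206 -0.696
vertex 1.736 1.37 0.68
vertex 1.058 0.974 -0.668
endloop
endfacet
facet normal 0.765 0.402 -0.503
outer loop
vertex 1.071 2.602 0.652
vertex 1.736 1.37 0.68
vertex 0.393 2.206 -0.696
endloop
endfacet

endsolid


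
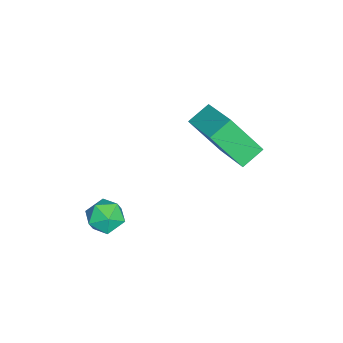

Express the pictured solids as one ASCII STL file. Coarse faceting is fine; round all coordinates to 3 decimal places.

solid 
facet normal -0.389 -0.724 0.570
outer loop
vertex 2.436 -2.172 -1.993
vertex 2.899 -2.649 -2.283
vertex 3.084 -2.279 -1.687
endloop
endfacet
facet normal -0.437 -0.089 0.895
outer loop
vertex 2.436 -2.172 -1.993
vertex 3.084 -2.279 -1.687
vertex 2.82 -1.607 -1.749
endloop
endfacet
facet normal -0.811 0.347 0.471
outer loop
vertex 2.436 -2.172 -1.993
vertex 2.82 -1.607 -1.749
vertex 2.471 -1.561 -2.383
endloop
endfacet
facet normal -0.993 -0.017 -0.115
outer loop
vertex 2.436 -2.172 -1.993
vertex 2.471 -1.561 -2.383
vertex 2.52 -2.205 -2.713
endloop
endfacet
facet normal -0.733 -0.678 -0.054
outer loop
vertex 2.436 -2.172 -1.993
vertex 2.52 -2.205 -2.713
vertex 2.899 -2.649 -2.283
endloop
endfacet
facet normal 0.221 0.175 0.959
outer loop
vertex 2.82 -1.607 -1.749
vertex 3.084 -2.279 -1.687
vertex 3.52 -1.735 -1.887
endloop
endfacet
facet normal 0.300 -0.849 0.434
outer loop
vertex 3.084 -2.279 -1.687
vertex 2.899 -2.649 -2.283
vertex 3.569 -2.379 -2.217
endloop
endfacet
facet normal -0.256 -0.776 -0.576
outer loop
vertex 2.899 -2.649 -2.283
vertex 2.52 -2.205 -2.713
vertex 3.22 -2.333 -2.851
endloop
endfacet
facet normal -0.677 0.294 -0.675
outer loop
vertex 2.52 -2.205 -2.713
vertex 2.471 -1.561 -2.383
vertex 2.956 -1.661 -2.913
endloop
endfacet
facet normal -0.383 0.882 0.275
outer loop
vertex 2.471 -1.561 -2.383
vertex 2.82 -1.607 -1.749
vertex 3.141 -1.291 -2.317
endloop
endfacet
facet normal 0.993 0.017 0.115
outer loop
vertex 3.604 -1.768 -2.607
vertex 3.52 -1.735 -1.887
vertex 3.569 -2.379 -2.217
endloop
endfacet
facet normal 0.811 -0.347 -0.471
outer loop
vertex 3.604 -1.768 -2.607
vertex 3.569 -2.379 -2.217
vertex 3.22 -2.333 -2.851
endloop
endfacet
facet normal 0.437 0.089 -0.895
outer loop
vertex 3.604 -1.768 -2.607
vertex 3.22 -2.333 -2.851
vertex 2.956 -1.661 -2.913
endloop
endfacet
facet normal 0.389 0.724 -0.570
outer loop
vertex 3.604 -1.768 -2.607
vertex 2.956 -1.661 -2.913
vertex 3.141 -1.291 -2.317
endloop
endfacet
facet normal 0.733 0.678 0.054
outer loop
vertex 3.604 -1.768 -2.607
vertex 3.141 -1.291 -2.317
vertex 3.52 -1.735 -1.887
endloop
endfacet
facet normal 0.677 -0.294 0.675
outer loop
vertex 3.569 -2.379 -2.217
vertex 3.52 -1.735 -1.887
vertex 3.084 -2.279 -1.687
endloop
endfacet
facet normal 0.383 -0.882 -0.275
outer loop
vertex 3.22 -2.333 -2.851
vertex 3.569 -2.379 -2.217
vertex 2.899 -2.649 -2.283
endloop
endfacet
facet normal -0.221 -0.175 -0.959
outer loop
vertex 2.956 -1.661 -2.913
vertex 3.22 -2.333 -2.851
vertex 2.52 -2.205 -2.713
endloop
endfacet
facet normal -0.300 0.849 -0.434
outer loop
vertex 3.141 -1.291 -2.317
vertex 2.956 -1.661 -2.913
vertex 2.471 -1.561 -2.383
endloop
endfacet
facet normal 0.256 0.776 0.576
outer loop
vertex 3.52 -1.735 -1.887
vertex 3.141 -1.291 -2.317
vertex 2.82 -1.607 -1.749
endloop
endfacet
facet normal -0.760 -0.551 -0.345
outer loop
vertex 0.106 0.177 0.318
vertex -0.502 0.736 0.765
vertex 0.002 1.242 -1.155
endloop
endfacet
facet normal 0.647 -0.595 -0.476
outer loop
vertex 1.302 2.184 -0.565
vertex 0.106 0.177 0.318
vertex 0.002 1.242 -1.155
endloop
endfacet
facet normal -0.760 -0.551 -0.345
outer loop
vertex 0.002 1.242 -1.155
vertex -0.502 0.736 0.765
vertex -0.606 1.801 -0.707
endloop
endfacet
facet normal -0.057 0.586 -0.809
outer loop
vertex -0.606 1.801 -0.707
vertex 1.302 2.184 -0.565
vertex 0.002 1.242 -1.155
endloop
endfacet
facet normal 0.057 -0.585 0.809
outer loop
vertex 0.106 0.177 0.318
vertex 0.798 1.678 1.355
vertex -0.502 0.736 0.765
endloop
endfacet
facet normal 0.647 -0.595 -0.476
outer loop
vertex 1.406 1.119 0.907
vertex 0.106 0.177 0.318
vertex 1.302 2.184 -0.565
endloop
endfacet
facet normal 0.058 -0.585 0.809
outer loop
vertex 1.406 1.119 0.907
vertex 0.798 1.678 1.355
vertex 0.106 0.177 0.318
endloop
endfacet
facet normal -0.647 0.595 0.476
outer loop
vertex -0.502 0.736 0.765
vertex 0.798 1.678 1.355
vertex -0.606 1.801 -0.707
endloop
endfacet
facet normal -0.057 0.585 -0.809
outer loop
vertex 0.694 2.743 -0.118
vertex 1.302 2.184 -0.565
vertex -0.606 1.801 -0.707
endloop
endfacet
facet normal -0.647 0.595 0.476
outer loop
vertex -0.606 1.801 -0.707
vertex 0.798 1.678 1.355
vertex 0.694 2.743 -0.118
endloop
endfacet
facet normal 0.760 0.551 0.345
outer loop
vertex 0.694 2.743 -0.118
vertex 1.406 1.119 0.907
vertex 1.302 2.184 -0.565
endloop
endfacet
facet normal 0.760 0.551 0.345
outer loop
vertex 0.798 1.678 1.355
vertex 1.406 1.119 0.907
vertex 0.694 2.743 -0.118
endloop
endfacet

endsolid


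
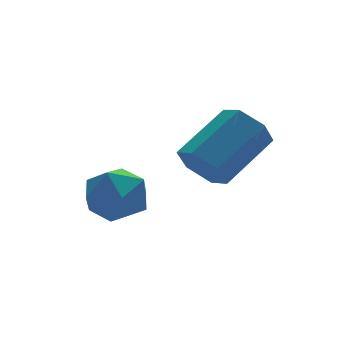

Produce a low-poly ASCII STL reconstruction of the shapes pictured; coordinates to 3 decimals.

solid 
facet normal -0.830 -0.236 -0.505
outer loop
vertex 1.025 1.641 1.972
vertex 0.678 1.48 2.617
vertex 0.649 2.176 2.34
endloop
endfacet
facet normal 0.246 0.661 -0.709
outer loop
vertex 1.025 1.641 1.972
vertex 0.649 2.176 2.34
vertex 2.51 2.062 2.879
endloop
endfacet
facet normal 0.246 0.661 -0.709
outer loop
vertex 2.51 2.062 2.879
vertex 0.649 2.176 2.34
vertex 2.134 2.597 3.247
endloop
endfacet
facet normal 0.829 0.234 0.507
outer loop
vertex 2.51 2.062 2.879
vertex 2.134 2.597 3.247
vertex 2.162 1.9 3.523
endloop
endfacet
facet normal -0.830 -0.236 -0.506
outer loop
vertex 0.649 2.176 2.34
vertex 0.678 1.48 2.617
vertex 0.302 2.015 2.984
endloop
endfacet
facet normal -0.311 0.948 0.069
outer loop
vertex 0.649 2.176 2.34
vertex 0.302 2.015 2.984
vertex 2.134 2.597 3.247
endloop
endfacet
facet normal -0.311 0.948 0.071
outer loop
vertex 2.134 2.597 3.247
vertex 0.302 2.015 2.984
vertex 1.787 2.435 3.891
endloop
endfacet
facet normal 0.830 0.234 0.506
outer loop
vertex 2.134 2.597 3.247
vertex 1.787 2.435 3.891
vertex 2.162 1.9 3.523
endloop
endfacet
facet normal -0.829 -0.235 -0.507
outer loop
vertex 0.302 2.015 2.984
vertex 0.678 1.48 2.617
vertex 0.33 1.318 3.261
endloop
endfacet
facet normal -0.557 0.287 0.779
outer loop
vertex 0.302 2.015 2.984
vertex 0.33 1.318 3.261
vertex 1.787 2.435 3.891
endloop
endfacet
facet normal -0.557 0.288 0.779
outer loop
vertex 1.787 2.435 3.891
vertex 0.33 1.318 3.261
vertex 1.815 1.739 4.168
endloop
endfacet
facet normal 0.830 0.235 0.505
outer loop
vertex 1.787 2.435 3.891
vertex 1.815 1.739 4.168
vertex 2.162 1.9 3.523
endloop
endfacet
facet normal -0.829 -0.234 -0.507
outer loop
vertex 0.33 1.318 3.261
vertex 0.678 1.48 2.617
vertex 0.706 0.783 2.893
endloop
endfacet
facet normal -0.246 -0.661 0.709
outer loop
vertex 0.33 1.318 3.261
vertex 0.706 0.783 2.893
vertex 1.815 1.739 4.168
endloop
endfacet
facet normal -0.246 -0.661 0.709
outer loop
vertex 1.815 1.739 4.168
vertex 0.706 0.783 2.893
vertex 2.191 1.204 3.8
endloop
endfacet
facet normal 0.830 0.236 0.505
outer loop
vertex 1.815 1.739 4.168
vertex 2.191 1.204 3.8
vertex 2.162 1.9 3.523
endloop
endfacet
facet normal -0.830 -0.234 -0.506
outer loop
vertex 0.706 0.783 2.893
vertex 0.678 1.48 2.617
vertex 1.053 0.945 2.249
endloop
endfacet
facet normal 0.312 -0.948 -0.070
outer loop
vertex 0.706 0.783 2.893
vertex 1.053 0.945 2.249
vertex 2.191 1.204 3.8
endloop
endfacet
facet normal 0.311 -0.948 -0.070
outer loop
vertex 2.191 1.204 3.8
vertex 1.053 0.945 2.249
vertex 2.538 1.365 3.156
endloop
endfacet
facet normal 0.830 0.236 0.506
outer loop
vertex 2.191 1.204 3.8
vertex 2.538 1.365 3.156
vertex 2.162 1.9 3.523
endloop
endfacet
facet normal -0.830 -0.235 -0.505
outer loop
vertex 1.053 0.945 2.249
vertex 0.678 1.48 2.617
vertex 1.025 1.641 1.972
endloop
endfacet
facet normal 0.557 -0.288 -0.779
outer loop
vertex 1.053 0.945 2.249
vertex 1.025 1.641 1.972
vertex 2.538 1.365 3.156
endloop
endfacet
facet normal 0.557 -0.287 -0.779
outer loop
vertex 2.538 1.365 3.156
vertex 1.025 1.641 1.972
vertex 2.51 2.062 2.879
endloop
endfacet
facet normal 0.829 0.235 0.507
outer loop
vertex 2.538 1.365 3.156
vertex 2.51 2.062 2.879
vertex 2.162 1.9 3.523
endloop
endfacet
facet normal -0.140 0.573 0.807
outer loop
vertex -1.045 4.123 1.415
vertex -0.847 3.402 1.961
vertex -0.172 3.967 1.677
endloop
endfacet
facet normal 0.095 0.962 0.257
outer loop
vertex -1.045 4.123 1.415
vertex -0.172 3.967 1.677
vertex -0.356 4.218 0.806
endloop
endfacet
facet normal -0.370 0.886 -0.280
outer loop
vertex -1.045 4.123 1.415
vertex -0.356 4.218 0.806
vertex -1.145 3.808 0.551
endloop
endfacet
facet normal -0.891 0.451 -0.061
outer loop
vertex -1.045 4.123 1.415
vertex -1.145 3.808 0.551
vertex -1.449 3.304 1.265
endloop
endfacet
facet normal -0.749 0.257 0.611
outer loop
vertex -1.045 4.123 1.415
vertex -1.449 3.304 1.265
vertex -0.847 3.402 1.961
endloop
endfacet
facet normal 0.720 0.692 0.047
outer loop
vertex -0.356 4.218 0.806
vertex -0.172 3.967 1.677
vertex 0.269 3.556 0.975
endloop
endfacet
facet normal 0.341 0.063 0.938
outer loop
vertex -0.172 3.967 1.677
vertex -0.847 3.402 1.961
vertex -0.035 3.052 1.689
endloop
endfacet
facet normal -0.643 -0.449 0.620
outer loop
vertex -0.847 3.402 1.961
vertex -1.449 3.304 1.265
vertex -0.824 2.642 1.434
endloop
endfacet
facet normal -0.873 -0.137 -0.468
outer loop
vertex -1.449 3.304 1.265
vertex -1.145 3.808 0.551
vertex -1.008 2.893 0.563
endloop
endfacet
facet normal -0.030 0.569 -0.822
outer loop
vertex -1.145 3.808 0.551
vertex -0.356 4.218 0.806
vertex -0.333 3.458 0.279
endloop
endfacet
facet normal 0.891 -0.451 0.061
outer loop
vertex -0.135 2.737 0.825
vertex 0.269 3.556 0.975
vertex -0.035 3.052 1.689
endloop
endfacet
facet normal 0.370 -0.886 0.280
outer loop
vertex -0.135 2.737 0.825
vertex -0.035 3.052 1.689
vertex -0.824 2.642 1.434
endloop
endfacet
facet normal -0.095 -0.962 -0.257
outer loop
vertex -0.135 2.737 0.825
vertex -0.824 2.642 1.434
vertex -1.008 2.893 0.563
endloop
endfacet
facet normal 0.140 -0.573 -0.807
outer loop
vertex -0.135 2.737 0.825
vertex -1.008 2.893 0.563
vertex -0.333 3.458 0.279
endloop
endfacet
facet normal 0.749 -0.257 -0.611
outer loop
vertex -0.135 2.737 0.825
vertex -0.333 3.458 0.279
vertex 0.269 3.556 0.975
endloop
endfacet
facet normal 0.873 0.137 0.468
outer loop
vertex -0.035 3.052 1.689
vertex 0.269 3.556 0.975
vertex -0.172 3.967 1.677
endloop
endfacet
facet normal 0.030 -0.569 0.822
outer loop
vertex -0.824 2.642 1.434
vertex -0.035 3.052 1.689
vertex -0.847 3.402 1.961
endloop
endfacet
facet normal -0.720 -0.692 -0.047
outer loop
vertex -1.008 2.893 0.563
vertex -0.824 2.642 1.434
vertex -1.449 3.304 1.265
endloop
endfacet
facet normal -0.341 -0.063 -0.938
outer loop
vertex -0.333 3.458 0.279
vertex -1.008 2.893 0.563
vertex -1.145 3.808 0.551
endloop
endfacet
facet normal 0.643 0.449 -0.620
outer loop
vertex 0.269 3.556 0.975
vertex -0.333 3.458 0.279
vertex -0.356 4.218 0.806
endloop
endfacet

endsolid


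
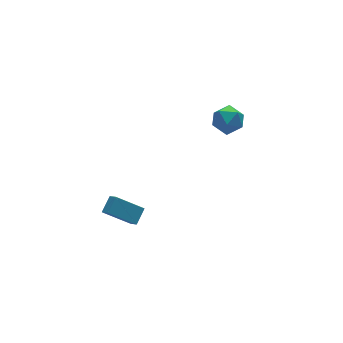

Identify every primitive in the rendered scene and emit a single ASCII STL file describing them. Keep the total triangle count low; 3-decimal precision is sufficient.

solid 
facet normal -0.699 -0.498 -0.514
outer loop
vertex -3.47 -2.487 -2.599
vertex -4.642 -1.742 -1.726
vertex -3.496 -1.881 -3.151
endloop
endfacet
facet normal 0.714 -0.454 -0.533
outer loop
vertex -2.818 -1.398 -2.654
vertex -3.47 -2.487 -2.599
vertex -3.496 -1.881 -3.151
endloop
endfacet
facet normal -0.699 -0.498 -0.513
outer loop
vertex -3.496 -1.881 -3.151
vertex -4.642 -1.742 -1.726
vertex -4.668 -1.136 -2.279
endloop
endfacet
facet normal -0.032 0.738 -0.674
outer loop
vertex -4.668 -1.136 -2.279
vertex -2.818 -1.398 -2.654
vertex -3.496 -1.881 -3.151
endloop
endfacet
facet normal 0.032 -0.738 0.674
outer loop
vertex -3.47 -2.487 -2.599
vertex -3.964 -1.259 -1.229
vertex -4.642 -1.742 -1.726
endloop
endfacet
facet normal 0.714 -0.455 -0.532
outer loop
vertex -2.792 -2.004 -2.101
vertex -3.47 -2.487 -2.599
vertex -2.818 -1.398 -2.654
endloop
endfacet
facet normal 0.032 -0.739 0.673
outer loop
vertex -2.792 -2.004 -2.101
vertex -3.964 -1.259 -1.229
vertex -3.47 -2.487 -2.599
endloop
endfacet
facet normal -0.714 0.455 0.532
outer loop
vertex -4.642 -1.742 -1.726
vertex -3.964 -1.259 -1.229
vertex -4.668 -1.136 -2.279
endloop
endfacet
facet normal -0.032 0.739 -0.673
outer loop
vertex -3.99 -0.653 -1.781
vertex -2.818 -1.398 -2.654
vertex -4.668 -1.136 -2.279
endloop
endfacet
facet normal -0.714 0.454 0.532
outer loop
vertex -4.668 -1.136 -2.279
vertex -3.964 -1.259 -1.229
vertex -3.99 -0.653 -1.781
endloop
endfacet
facet normal 0.699 0.498 0.513
outer loop
vertex -3.99 -0.653 -1.781
vertex -2.792 -2.004 -2.101
vertex -2.818 -1.398 -2.654
endloop
endfacet
facet normal 0.699 0.498 0.514
outer loop
vertex -3.964 -1.259 -1.229
vertex -2.792 -2.004 -2.101
vertex -3.99 -0.653 -1.781
endloop
endfacet
facet normal -0.789 0.490 0.370
outer loop
vertex 1.801 -0.431 1.028
vertex 2.268 -0.259 1.795
vertex 2.305 0.329 1.095
endloop
endfacet
facet normal -0.769 0.540 -0.342
outer loop
vertex 1.801 -0.431 1.028
vertex 2.305 0.329 1.095
vertex 2.309 -0.156 0.319
endloop
endfacet
facet normal -0.784 -0.121 -0.609
outer loop
vertex 1.801 -0.431 1.028
vertex 2.309 -0.156 0.319
vertex 2.274 -1.043 0.54
endloop
endfacet
facet normal -0.813 -0.579 -0.062
outer loop
vertex 1.801 -0.431 1.028
vertex 2.274 -1.043 0.54
vertex 2.249 -1.106 1.452
endloop
endfacet
facet normal -0.816 -0.201 0.542
outer loop
vertex 1.801 -0.431 1.028
vertex 2.249 -1.106 1.452
vertex 2.268 -0.259 1.795
endloop
endfacet
facet normal -0.146 0.839 -0.525
outer loop
vertex 2.309 -0.156 0.319
vertex 2.305 0.329 1.095
vertex 3.091 0.186 0.648
endloop
endfacet
facet normal -0.178 0.758 0.627
outer loop
vertex 2.305 0.329 1.095
vertex 2.268 -0.259 1.795
vertex 3.066 0.123 1.56
endloop
endfacet
facet normal -0.223 -0.362 0.905
outer loop
vertex 2.268 -0.259 1.795
vertex 2.249 -1.106 1.452
vertex 3.031 -0.764 1.781
endloop
endfacet
facet normal -0.219 -0.973 -0.073
outer loop
vertex 2.249 -1.106 1.452
vertex 2.274 -1.043 0.54
vertex 3.035 -1.249 1.005
endloop
endfacet
facet normal -0.171 -0.232 -0.958
outer loop
vertex 2.274 -1.043 0.54
vertex 2.309 -0.156 0.319
vertex 3.072 -0.661 0.305
endloop
endfacet
facet normal 0.813 0.579 0.062
outer loop
vertex 3.539 -0.489 1.072
vertex 3.091 0.186 0.648
vertex 3.066 0.123 1.56
endloop
endfacet
facet normal 0.784 0.121 0.609
outer loop
vertex 3.539 -0.489 1.072
vertex 3.066 0.123 1.56
vertex 3.031 -0.764 1.781
endloop
endfacet
facet normal 0.769 -0.540 0.342
outer loop
vertex 3.539 -0.489 1.072
vertex 3.031 -0.764 1.781
vertex 3.035 -1.249 1.005
endloop
endfacet
facet normal 0.789 -0.490 -0.370
outer loop
vertex 3.539 -0.489 1.072
vertex 3.035 -1.249 1.005
vertex 3.072 -0.661 0.305
endloop
endfacet
facet normal 0.816 0.201 -0.542
outer loop
vertex 3.539 -0.489 1.072
vertex 3.072 -0.661 0.305
vertex 3.091 0.186 0.648
endloop
endfacet
facet normal 0.219 0.973 0.073
outer loop
vertex 3.066 0.123 1.56
vertex 3.091 0.186 0.648
vertex 2.305 0.329 1.095
endloop
endfacet
facet normal 0.171 0.232 0.958
outer loop
vertex 3.031 -0.764 1.781
vertex 3.066 0.123 1.56
vertex 2.268 -0.259 1.795
endloop
endfacet
facet normal 0.146 -0.839 0.525
outer loop
vertex 3.035 -1.249 1.005
vertex 3.031 -0.764 1.781
vertex 2.249 -1.106 1.452
endloop
endfacet
facet normal 0.178 -0.758 -0.627
outer loop
vertex 3.072 -0.661 0.305
vertex 3.035 -1.249 1.005
vertex 2.274 -1.043 0.54
endloop
endfacet
facet normal 0.223 0.362 -0.905
outer loop
vertex 3.091 0.186 0.648
vertex 3.072 -0.661 0.305
vertex 2.309 -0.156 0.319
endloop
endfacet

endsolid


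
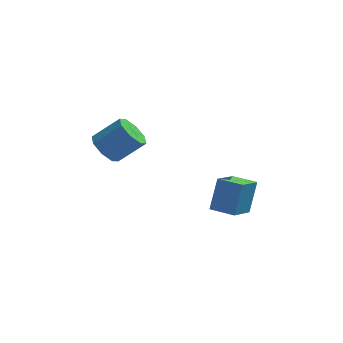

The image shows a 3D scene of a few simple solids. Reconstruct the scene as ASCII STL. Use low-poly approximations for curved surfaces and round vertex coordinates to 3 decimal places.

solid 
facet normal -0.919 0.394 0.009
outer loop
vertex 2.073 2.498 -1.626
vertex 2.738 4.067 -2.37
vertex 1.739 1.761 -3.477
endloop
endfacet
facet normal -0.358 -0.843 0.400
outer loop
vertex 3.062 1.193 -3.49
vertex 2.073 2.498 -1.626
vertex 1.739 1.761 -3.477
endloop
endfacet
facet normal -0.919 0.394 0.009
outer loop
vertex 1.739 1.761 -3.477
vertex 2.738 4.067 -2.37
vertex 2.404 3.33 -4.221
endloop
endfacet
facet normal -0.165 -0.364 -0.916
outer loop
vertex 2.404 3.33 -4.221
vertex 3.062 1.193 -3.49
vertex 1.739 1.761 -3.477
endloop
endfacet
facet normal 0.165 0.364 0.916
outer loop
vertex 2.073 2.498 -1.626
vertex 4.061 3.499 -2.383
vertex 2.738 4.067 -2.37
endloop
endfacet
facet normal -0.358 -0.843 0.400
outer loop
vertex 3.396 1.93 -1.639
vertex 2.073 2.498 -1.626
vertex 3.062 1.193 -3.49
endloop
endfacet
facet normal 0.165 0.364 0.916
outer loop
vertex 3.396 1.93 -1.639
vertex 4.061 3.499 -2.383
vertex 2.073 2.498 -1.626
endloop
endfacet
facet normal 0.358 0.843 -0.400
outer loop
vertex 2.738 4.067 -2.37
vertex 4.061 3.499 -2.383
vertex 2.404 3.33 -4.221
endloop
endfacet
facet normal -0.165 -0.364 -0.916
outer loop
vertex 3.727 2.762 -4.234
vertex 3.062 1.193 -3.49
vertex 2.404 3.33 -4.221
endloop
endfacet
facet normal 0.358 0.843 -0.400
outer loop
vertex 2.404 3.33 -4.221
vertex 4.061 3.499 -2.383
vertex 3.727 2.762 -4.234
endloop
endfacet
facet normal 0.919 -0.394 -0.009
outer loop
vertex 3.727 2.762 -4.234
vertex 3.396 1.93 -1.639
vertex 3.062 1.193 -3.49
endloop
endfacet
facet normal 0.919 -0.394 -0.009
outer loop
vertex 4.061 3.499 -2.383
vertex 3.396 1.93 -1.639
vertex 3.727 2.762 -4.234
endloop
endfacet
facet normal -0.741 -0.147 -0.656
outer loop
vertex -2.733 -0.325 1.631
vertex -3.231 -0.875 2.317
vertex -3.205 0.104 2.068
endloop
endfacet
facet normal 0.281 0.819 -0.500
outer loop
vertex -2.733 -0.325 1.631
vertex -3.205 0.104 2.068
vertex -1.37 -0.056 2.838
endloop
endfacet
facet normal 0.281 0.819 -0.500
outer loop
vertex -1.37 -0.056 2.838
vertex -3.205 0.104 2.068
vertex -1.842 0.373 3.275
endloop
endfacet
facet normal 0.740 0.146 0.656
outer loop
vertex -1.37 -0.056 2.838
vertex -1.842 0.373 3.275
vertex -1.869 -0.605 3.523
endloop
endfacet
facet normal -0.741 -0.147 -0.655
outer loop
vertex -3.205 0.104 2.068
vertex -3.231 -0.875 2.317
vertex -3.692 -0.04 2.651
endloop
endfacet
facet normal -0.232 0.972 0.046
outer loop
vertex -3.205 0.104 2.068
vertex -3.692 -0.04 2.651
vertex -1.842 0.373 3.275
endloop
endfacet
facet normal -0.232 0.972 0.046
outer loop
vertex -1.842 0.373 3.275
vertex -3.692 -0.04 2.651
vertex -2.329 0.229 3.857
endloop
endfacet
facet normal 0.741 0.146 0.656
outer loop
vertex -1.842 0.373 3.275
vertex -2.329 0.229 3.857
vertex -1.869 -0.605 3.523
endloop
endfacet
facet normal -0.741 -0.147 -0.655
outer loop
vertex -3.692 -0.04 2.651
vertex -3.231 -0.875 2.317
vertex -3.909 -0.673 3.038
endloop
endfacet
facet normal -0.610 0.555 0.566
outer loop
vertex -3.692 -0.04 2.651
vertex -3.909 -0.673 3.038
vertex -2.329 0.229 3.857
endloop
endfacet
facet normal -0.610 0.556 0.565
outer loop
vertex -2.329 0.229 3.857
vertex -3.909 -0.673 3.038
vertex -2.547 -0.404 4.244
endloop
endfacet
facet normal 0.741 0.146 0.656
outer loop
vertex -2.329 0.229 3.857
vertex -2.547 -0.404 4.244
vertex -1.869 -0.605 3.523
endloop
endfacet
facet normal -0.741 -0.145 -0.656
outer loop
vertex -3.909 -0.673 3.038
vertex -3.231 -0.875 2.317
vertex -3.73 -1.424 3.002
endloop
endfacet
facet normal -0.630 -0.186 0.754
outer loop
vertex -3.909 -0.673 3.038
vertex -3.73 -1.424 3.002
vertex -2.547 -0.404 4.244
endloop
endfacet
facet normal -0.631 -0.186 0.754
outer loop
vertex -2.547 -0.404 4.244
vertex -3.73 -1.424 3.002
vertex -2.367 -1.155 4.209
endloop
endfacet
facet normal 0.741 0.147 0.656
outer loop
vertex -2.547 -0.404 4.244
vertex -2.367 -1.155 4.209
vertex -1.869 -0.605 3.523
endloop
endfacet
facet normal -0.740 -0.146 -0.656
outer loop
vertex -3.73 -1.424 3.002
vertex -3.231 -0.875 2.317
vertex -3.258 -1.853 2.565
endloop
endfacet
facet normal -0.281 -0.819 0.500
outer loop
vertex -3.73 -1.424 3.002
vertex -3.258 -1.853 2.565
vertex -2.367 -1.155 4.209
endloop
endfacet
facet normal -0.281 -0.819 0.500
outer loop
vertex -2.367 -1.155 4.209
vertex -3.258 -1.853 2.565
vertex -1.895 -1.584 3.772
endloop
endfacet
facet normal 0.741 0.147 0.656
outer loop
vertex -2.367 -1.155 4.209
vertex -1.895 -1.584 3.772
vertex -1.869 -0.605 3.523
endloop
endfacet
facet normal -0.741 -0.146 -0.656
outer loop
vertex -3.258 -1.853 2.565
vertex -3.231 -0.875 2.317
vertex -2.771 -1.709 1.983
endloop
endfacet
facet normal 0.232 -0.972 -0.046
outer loop
vertex -3.258 -1.853 2.565
vertex -2.771 -1.709 1.983
vertex -1.895 -1.584 3.772
endloop
endfacet
facet normal 0.232 -0.972 -0.046
outer loop
vertex -1.895 -1.584 3.772
vertex -2.771 -1.709 1.983
vertex -1.408 -1.44 3.189
endloop
endfacet
facet normal 0.741 0.147 0.655
outer loop
vertex -1.895 -1.584 3.772
vertex -1.408 -1.44 3.189
vertex -1.869 -0.605 3.523
endloop
endfacet
facet normal -0.741 -0.146 -0.656
outer loop
vertex -2.771 -1.709 1.983
vertex -3.231 -0.875 2.317
vertex -2.553 -1.076 1.596
endloop
endfacet
facet normal 0.610 -0.556 -0.565
outer loop
vertex -2.771 -1.709 1.983
vertex -2.553 -1.076 1.596
vertex -1.408 -1.44 3.189
endloop
endfacet
facet normal 0.610 -0.555 -0.565
outer loop
vertex -1.408 -1.44 3.189
vertex -2.553 -1.076 1.596
vertex -1.191 -0.807 2.802
endloop
endfacet
facet normal 0.741 0.147 0.655
outer loop
vertex -1.408 -1.44 3.189
vertex -1.191 -0.807 2.802
vertex -1.869 -0.605 3.523
endloop
endfacet
facet normal -0.741 -0.147 -0.656
outer loop
vertex -2.553 -1.076 1.596
vertex -3.231 -0.875 2.317
vertex -2.733 -0.325 1.631
endloop
endfacet
facet normal 0.630 0.186 -0.754
outer loop
vertex -2.553 -1.076 1.596
vertex -2.733 -0.325 1.631
vertex -1.191 -0.807 2.802
endloop
endfacet
facet normal 0.630 0.186 -0.753
outer loop
vertex -1.191 -0.807 2.802
vertex -2.733 -0.325 1.631
vertex -1.37 -0.056 2.838
endloop
endfacet
facet normal 0.741 0.145 0.656
outer loop
vertex -1.191 -0.807 2.802
vertex -1.37 -0.056 2.838
vertex -1.869 -0.605 3.523
endloop
endfacet

endsolid


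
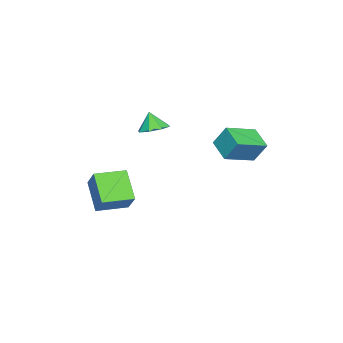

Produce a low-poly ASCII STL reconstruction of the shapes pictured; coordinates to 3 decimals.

solid 
facet normal 0.172 0.316 -0.933
outer loop
vertex -2.451 -2.746 0.593
vertex -3.01 -3.459 0.248
vertex -3.163 -2.544 0.53
endloop
endfacet
facet normal 0.086 0.560 0.824
outer loop
vertex -2.451 -2.746 0.593
vertex -3.163 -2.544 0.53
vertex -3.23 -3.861 1.432
endloop
endfacet
facet normal 0.173 0.316 -0.933
outer loop
vertex -3.163 -2.544 0.53
vertex -3.01 -3.459 0.248
vertex -3.785 -2.878 0.301
endloop
endfacet
facet normal -0.523 0.500 0.691
outer loop
vertex -3.163 -2.544 0.53
vertex -3.785 -2.878 0.301
vertex -3.23 -3.861 1.432
endloop
endfacet
facet normal 0.173 0.316 -0.933
outer loop
vertex -3.785 -2.878 0.301
vertex -3.01 -3.459 0.248
vertex -3.953 -3.553 0.041
endloop
endfacet
facet normal -0.883 0.040 0.468
outer loop
vertex -3.785 -2.878 0.301
vertex -3.953 -3.553 0.041
vertex -3.23 -3.861 1.432
endloop
endfacet
facet normal 0.173 0.316 -0.933
outer loop
vertex -3.953 -3.553 0.041
vertex -3.01 -3.459 0.248
vertex -3.569 -4.173 -0.098
endloop
endfacet
facet normal -0.785 -0.550 0.286
outer loop
vertex -3.953 -3.553 0.041
vertex -3.569 -4.173 -0.098
vertex -3.23 -3.861 1.432
endloop
endfacet
facet normal 0.174 0.316 -0.933
outer loop
vertex -3.569 -4.173 -0.098
vertex -3.01 -3.459 0.248
vertex -2.858 -4.375 -0.034
endloop
endfacet
facet normal -0.285 -0.925 0.252
outer loop
vertex -3.569 -4.173 -0.098
vertex -2.858 -4.375 -0.034
vertex -3.23 -3.861 1.432
endloop
endfacet
facet normal 0.172 0.316 -0.933
outer loop
vertex -2.858 -4.375 -0.034
vertex -3.01 -3.459 0.248
vertex -2.236 -4.041 0.194
endloop
endfacet
facet normal 0.323 -0.864 0.385
outer loop
vertex -2.858 -4.375 -0.034
vertex -2.236 -4.041 0.194
vertex -3.23 -3.861 1.432
endloop
endfacet
facet normal 0.173 0.316 -0.933
outer loop
vertex -2.236 -4.041 0.194
vertex -3.01 -3.459 0.248
vertex -2.067 -3.366 0.454
endloop
endfacet
facet normal 0.683 -0.405 0.608
outer loop
vertex -2.236 -4.041 0.194
vertex -2.067 -3.366 0.454
vertex -3.23 -3.861 1.432
endloop
endfacet
facet normal 0.173 0.316 -0.933
outer loop
vertex -2.067 -3.366 0.454
vertex -3.01 -3.459 0.248
vertex -2.451 -2.746 0.593
endloop
endfacet
facet normal 0.585 0.185 0.790
outer loop
vertex -2.067 -3.366 0.454
vertex -2.451 -2.746 0.593
vertex -3.23 -3.861 1.432
endloop
endfacet
facet normal -0.630 -0.667 0.399
outer loop
vertex -1.925 1.31 1.663
vertex -3.564 2.461 1.0
vertex -1.937 0.538 0.354
endloop
endfacet
facet normal 0.777 -0.545 0.314
outer loop
vertex -0.936 1.599 -0.28
vertex -1.925 1.31 1.663
vertex -1.937 0.538 0.354
endloop
endfacet
facet normal -0.630 -0.667 0.398
outer loop
vertex -1.937 0.538 0.354
vertex -3.564 2.461 1.0
vertex -3.576 1.69 -0.31
endloop
endfacet
facet normal -0.008 -0.508 -0.862
outer loop
vertex -3.576 1.69 -0.31
vertex -0.936 1.599 -0.28
vertex -1.937 0.538 0.354
endloop
endfacet
facet normal 0.008 0.507 0.862
outer loop
vertex -1.925 1.31 1.663
vertex -2.563 3.522 0.366
vertex -3.564 2.461 1.0
endloop
endfacet
facet normal 0.777 -0.546 0.314
outer loop
vertex -0.924 2.37 1.03
vertex -1.925 1.31 1.663
vertex -0.936 1.599 -0.28
endloop
endfacet
facet normal 0.008 0.507 0.862
outer loop
vertex -0.924 2.37 1.03
vertex -2.563 3.522 0.366
vertex -1.925 1.31 1.663
endloop
endfacet
facet normal -0.777 0.546 -0.314
outer loop
vertex -3.564 2.461 1.0
vertex -2.563 3.522 0.366
vertex -3.576 1.69 -0.31
endloop
endfacet
facet normal -0.008 -0.507 -0.862
outer loop
vertex -2.575 2.75 -0.943
vertex -0.936 1.599 -0.28
vertex -3.576 1.69 -0.31
endloop
endfacet
facet normal -0.777 0.546 -0.315
outer loop
vertex -3.576 1.69 -0.31
vertex -2.563 3.522 0.366
vertex -2.575 2.75 -0.943
endloop
endfacet
facet normal 0.630 0.667 -0.398
outer loop
vertex -2.575 2.75 -0.943
vertex -0.924 2.37 1.03
vertex -0.936 1.599 -0.28
endloop
endfacet
facet normal 0.630 0.666 -0.399
outer loop
vertex -2.563 3.522 0.366
vertex -0.924 2.37 1.03
vertex -2.575 2.75 -0.943
endloop
endfacet
facet normal -0.657 0.754 -0.021
outer loop
vertex 2.832 -2.626 -0.188
vertex 4.017 -1.634 -1.61
vertex 2.002 -3.384 -1.409
endloop
endfacet
facet normal -0.564 -0.473 0.677
outer loop
vertex 3.223 -4.786 -1.37
vertex 2.832 -2.626 -0.188
vertex 2.002 -3.384 -1.409
endloop
endfacet
facet normal -0.657 0.754 -0.021
outer loop
vertex 2.002 -3.384 -1.409
vertex 4.017 -1.634 -1.61
vertex 3.186 -2.392 -2.831
endloop
endfacet
facet normal -0.501 -0.457 -0.735
outer loop
vertex 3.186 -2.392 -2.831
vertex 3.223 -4.786 -1.37
vertex 2.002 -3.384 -1.409
endloop
endfacet
facet normal 0.501 0.456 0.736
outer loop
vertex 2.832 -2.626 -0.188
vertex 5.238 -3.036 -1.571
vertex 4.017 -1.634 -1.61
endloop
endfacet
facet normal -0.564 -0.473 0.677
outer loop
vertex 4.054 -4.028 -0.149
vertex 2.832 -2.626 -0.188
vertex 3.223 -4.786 -1.37
endloop
endfacet
facet normal 0.501 0.457 0.735
outer loop
vertex 4.054 -4.028 -0.149
vertex 5.238 -3.036 -1.571
vertex 2.832 -2.626 -0.188
endloop
endfacet
facet normal 0.564 0.472 -0.677
outer loop
vertex 4.017 -1.634 -1.61
vertex 5.238 -3.036 -1.571
vertex 3.186 -2.392 -2.831
endloop
endfacet
facet normal -0.500 -0.457 -0.736
outer loop
vertex 4.408 -3.794 -2.792
vertex 3.223 -4.786 -1.37
vertex 3.186 -2.392 -2.831
endloop
endfacet
facet normal 0.564 0.473 -0.677
outer loop
vertex 3.186 -2.392 -2.831
vertex 5.238 -3.036 -1.571
vertex 4.408 -3.794 -2.792
endloop
endfacet
facet normal 0.657 -0.754 0.021
outer loop
vertex 4.408 -3.794 -2.792
vertex 4.054 -4.028 -0.149
vertex 3.223 -4.786 -1.37
endloop
endfacet
facet normal 0.657 -0.754 0.021
outer loop
vertex 5.238 -3.036 -1.571
vertex 4.054 -4.028 -0.149
vertex 4.408 -3.794 -2.792
endloop
endfacet

endsolid


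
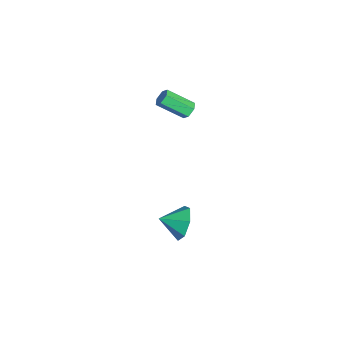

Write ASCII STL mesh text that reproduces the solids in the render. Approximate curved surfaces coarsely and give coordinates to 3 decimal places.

solid 
facet normal 0.075 0.815 -0.575
outer loop
vertex -2.548 -0.378 1.86
vertex -2.788 -0.098 2.226
vertex -2.27 -0.142 2.231
endloop
endfacet
facet normal 0.842 -0.361 -0.401
outer loop
vertex -2.548 -0.378 1.86
vertex -2.27 -0.142 2.231
vertex -2.672 -1.723 2.808
endloop
endfacet
facet normal 0.842 -0.361 -0.401
outer loop
vertex -2.672 -1.723 2.808
vertex -2.27 -0.142 2.231
vertex -2.394 -1.487 3.179
endloop
endfacet
facet normal -0.076 -0.814 0.575
outer loop
vertex -2.672 -1.723 2.808
vertex -2.394 -1.487 3.179
vertex -2.912 -1.442 3.174
endloop
endfacet
facet normal 0.075 0.815 -0.575
outer loop
vertex -2.27 -0.142 2.231
vertex -2.788 -0.098 2.226
vertex -2.51 0.138 2.597
endloop
endfacet
facet normal 0.884 0.212 0.417
outer loop
vertex -2.27 -0.142 2.231
vertex -2.51 0.138 2.597
vertex -2.394 -1.487 3.179
endloop
endfacet
facet normal 0.884 0.212 0.417
outer loop
vertex -2.394 -1.487 3.179
vertex -2.51 0.138 2.597
vertex -2.634 -1.206 3.545
endloop
endfacet
facet normal -0.076 -0.814 0.575
outer loop
vertex -2.394 -1.487 3.179
vertex -2.634 -1.206 3.545
vertex -2.912 -1.442 3.174
endloop
endfacet
facet normal 0.076 0.814 -0.575
outer loop
vertex -2.51 0.138 2.597
vertex -2.788 -0.098 2.226
vertex -3.028 0.183 2.592
endloop
endfacet
facet normal 0.042 0.573 0.818
outer loop
vertex -2.51 0.138 2.597
vertex -3.028 0.183 2.592
vertex -2.634 -1.206 3.545
endloop
endfacet
facet normal 0.041 0.573 0.818
outer loop
vertex -2.634 -1.206 3.545
vertex -3.028 0.183 2.592
vertex -3.152 -1.162 3.54
endloop
endfacet
facet normal -0.075 -0.815 0.575
outer loop
vertex -2.634 -1.206 3.545
vertex -3.152 -1.162 3.54
vertex -2.912 -1.442 3.174
endloop
endfacet
facet normal 0.076 0.814 -0.575
outer loop
vertex -3.028 0.183 2.592
vertex -2.788 -0.098 2.226
vertex -3.306 -0.053 2.221
endloop
endfacet
facet normal -0.842 0.361 0.401
outer loop
vertex -3.028 0.183 2.592
vertex -3.306 -0.053 2.221
vertex -3.152 -1.162 3.54
endloop
endfacet
facet normal -0.842 0.361 0.401
outer loop
vertex -3.152 -1.162 3.54
vertex -3.306 -0.053 2.221
vertex -3.43 -1.398 3.169
endloop
endfacet
facet normal -0.075 -0.815 0.575
outer loop
vertex -3.152 -1.162 3.54
vertex -3.43 -1.398 3.169
vertex -2.912 -1.442 3.174
endloop
endfacet
facet normal 0.076 0.814 -0.575
outer loop
vertex -3.306 -0.053 2.221
vertex -2.788 -0.098 2.226
vertex -3.066 -0.334 1.855
endloop
endfacet
facet normal -0.884 -0.212 -0.417
outer loop
vertex -3.306 -0.053 2.221
vertex -3.066 -0.334 1.855
vertex -3.43 -1.398 3.169
endloop
endfacet
facet normal -0.884 -0.213 -0.417
outer loop
vertex -3.43 -1.398 3.169
vertex -3.066 -0.334 1.855
vertex -3.19 -1.678 2.803
endloop
endfacet
facet normal -0.075 -0.815 0.575
outer loop
vertex -3.43 -1.398 3.169
vertex -3.19 -1.678 2.803
vertex -2.912 -1.442 3.174
endloop
endfacet
facet normal 0.075 0.815 -0.575
outer loop
vertex -3.066 -0.334 1.855
vertex -2.788 -0.098 2.226
vertex -2.548 -0.378 1.86
endloop
endfacet
facet normal -0.041 -0.573 -0.818
outer loop
vertex -3.066 -0.334 1.855
vertex -2.548 -0.378 1.86
vertex -3.19 -1.678 2.803
endloop
endfacet
facet normal -0.042 -0.573 -0.818
outer loop
vertex -3.19 -1.678 2.803
vertex -2.548 -0.378 1.86
vertex -2.672 -1.723 2.808
endloop
endfacet
facet normal -0.076 -0.814 0.575
outer loop
vertex -3.19 -1.678 2.803
vertex -2.672 -1.723 2.808
vertex -2.912 -1.442 3.174
endloop
endfacet
facet normal -0.059 0.931 -0.361
outer loop
vertex 1.072 -0.13 -2.899
vertex 0.443 -0.464 -3.657
vertex 0.19 -0.113 -2.711
endloop
endfacet
facet normal 0.196 -0.263 0.945
outer loop
vertex 1.072 -0.13 -2.899
vertex 0.19 -0.113 -2.711
vertex 0.517 -1.636 -3.203
endloop
endfacet
facet normal -0.059 0.931 -0.361
outer loop
vertex 0.19 -0.113 -2.711
vertex 0.443 -0.464 -3.657
vertex -0.502 -0.36 -3.235
endloop
endfacet
facet normal -0.478 -0.361 0.801
outer loop
vertex 0.19 -0.113 -2.711
vertex -0.502 -0.36 -3.235
vertex 0.517 -1.636 -3.203
endloop
endfacet
facet normal -0.059 0.931 -0.361
outer loop
vertex -0.502 -0.36 -3.235
vertex 0.443 -0.464 -3.657
vertex -0.483 -0.685 -4.077
endloop
endfacet
facet normal -0.765 -0.606 0.217
outer loop
vertex -0.502 -0.36 -3.235
vertex -0.483 -0.685 -4.077
vertex 0.517 -1.636 -3.203
endloop
endfacet
facet normal -0.059 0.931 -0.360
outer loop
vertex -0.483 -0.685 -4.077
vertex 0.443 -0.464 -3.657
vertex 0.233 -0.843 -4.602
endloop
endfacet
facet normal -0.450 -0.813 -0.369
outer loop
vertex -0.483 -0.685 -4.077
vertex 0.233 -0.843 -4.602
vertex 0.517 -1.636 -3.203
endloop
endfacet
facet normal -0.060 0.931 -0.360
outer loop
vertex 0.233 -0.843 -4.602
vertex 0.443 -0.464 -3.657
vertex 1.107 -0.715 -4.416
endloop
endfacet
facet normal 0.230 -0.826 -0.515
outer loop
vertex 0.233 -0.843 -4.602
vertex 1.107 -0.715 -4.416
vertex 0.517 -1.636 -3.203
endloop
endfacet
facet normal -0.060 0.931 -0.360
outer loop
vertex 1.107 -0.715 -4.416
vertex 0.443 -0.464 -3.657
vertex 1.48 -0.398 -3.659
endloop
endfacet
facet normal 0.764 -0.635 -0.111
outer loop
vertex 1.107 -0.715 -4.416
vertex 1.48 -0.398 -3.659
vertex 0.517 -1.636 -3.203
endloop
endfacet
facet normal -0.060 0.931 -0.360
outer loop
vertex 1.48 -0.398 -3.659
vertex 0.443 -0.464 -3.657
vertex 1.072 -0.13 -2.899
endloop
endfacet
facet normal 0.750 -0.385 0.538
outer loop
vertex 1.48 -0.398 -3.659
vertex 1.072 -0.13 -2.899
vertex 0.517 -1.636 -3.203
endloop
endfacet

endsolid
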